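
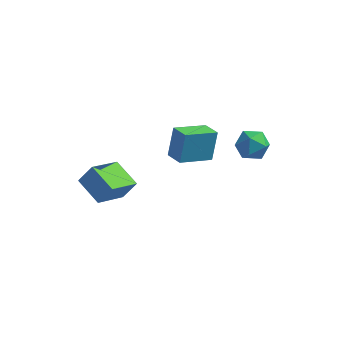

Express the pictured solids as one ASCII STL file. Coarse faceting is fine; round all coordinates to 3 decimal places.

solid 
facet normal -0.971 0.147 0.187
outer loop
vertex 3.155 2.019 1.774
vertex 3.147 1.306 2.294
vertex 3.333 2.099 2.635
endloop
endfacet
facet normal -0.640 0.766 0.061
outer loop
vertex 3.155 2.019 1.774
vertex 3.333 2.099 2.635
vertex 3.811 2.546 2.042
endloop
endfacet
facet normal -0.346 0.730 -0.589
outer loop
vertex 3.155 2.019 1.774
vertex 3.811 2.546 2.042
vertex 3.922 2.029 1.335
endloop
endfacet
facet normal -0.496 0.090 -0.864
outer loop
vertex 3.155 2.019 1.774
vertex 3.922 2.029 1.335
vertex 3.511 1.262 1.491
endloop
endfacet
facet normal -0.882 -0.271 -0.385
outer loop
vertex 3.155 2.019 1.774
vertex 3.511 1.262 1.491
vertex 3.147 1.306 2.294
endloop
endfacet
facet normal -0.114 0.835 0.538
outer loop
vertex 3.811 2.546 2.042
vertex 3.333 2.099 2.635
vertex 4.209 2.158 2.729
endloop
endfacet
facet normal -0.651 -0.166 0.741
outer loop
vertex 3.333 2.099 2.635
vertex 3.147 1.306 2.294
vertex 3.798 1.391 2.885
endloop
endfacet
facet normal -0.506 -0.843 -0.183
outer loop
vertex 3.147 1.306 2.294
vertex 3.511 1.262 1.491
vertex 3.909 0.874 2.178
endloop
endfacet
facet normal 0.120 -0.259 -0.958
outer loop
vertex 3.511 1.262 1.491
vertex 3.922 2.029 1.335
vertex 4.387 1.321 1.585
endloop
endfacet
facet normal 0.363 0.778 -0.512
outer loop
vertex 3.922 2.029 1.335
vertex 3.811 2.546 2.042
vertex 4.573 2.114 1.926
endloop
endfacet
facet normal 0.496 -0.090 0.864
outer loop
vertex 4.565 1.401 2.446
vertex 4.209 2.158 2.729
vertex 3.798 1.391 2.885
endloop
endfacet
facet normal 0.346 -0.730 0.589
outer loop
vertex 4.565 1.401 2.446
vertex 3.798 1.391 2.885
vertex 3.909 0.874 2.178
endloop
endfacet
facet normal 0.640 -0.766 -0.061
outer loop
vertex 4.565 1.401 2.446
vertex 3.909 0.874 2.178
vertex 4.387 1.321 1.585
endloop
endfacet
facet normal 0.971 -0.147 -0.187
outer loop
vertex 4.565 1.401 2.446
vertex 4.387 1.321 1.585
vertex 4.573 2.114 1.926
endloop
endfacet
facet normal 0.882 0.271 0.385
outer loop
vertex 4.565 1.401 2.446
vertex 4.573 2.114 1.926
vertex 4.209 2.158 2.729
endloop
endfacet
facet normal -0.120 0.259 0.958
outer loop
vertex 3.798 1.391 2.885
vertex 4.209 2.158 2.729
vertex 3.333 2.099 2.635
endloop
endfacet
facet normal -0.363 -0.778 0.512
outer loop
vertex 3.909 0.874 2.178
vertex 3.798 1.391 2.885
vertex 3.147 1.306 2.294
endloop
endfacet
facet normal 0.114 -0.835 -0.538
outer loop
vertex 4.387 1.321 1.585
vertex 3.909 0.874 2.178
vertex 3.511 1.262 1.491
endloop
endfacet
facet normal 0.651 0.166 -0.741
outer loop
vertex 4.573 2.114 1.926
vertex 4.387 1.321 1.585
vertex 3.922 2.029 1.335
endloop
endfacet
facet normal 0.506 0.843 0.183
outer loop
vertex 4.209 2.158 2.729
vertex 4.573 2.114 1.926
vertex 3.811 2.546 2.042
endloop
endfacet
facet normal -0.686 -0.651 0.324
outer loop
vertex 0.925 1.087 2.661
vertex 0.2 1.735 2.427
vertex 0.832 0.459 1.203
endloop
endfacet
facet normal 0.725 -0.648 0.233
outer loop
vertex 2.04 1.605 0.633
vertex 0.925 1.087 2.661
vertex 0.832 0.459 1.203
endloop
endfacet
facet normal -0.686 -0.651 0.324
outer loop
vertex 0.832 0.459 1.203
vertex 0.2 1.735 2.427
vertex 0.107 1.107 0.97
endloop
endfacet
facet normal -0.058 -0.395 -0.917
outer loop
vertex 0.107 1.107 0.97
vertex 2.04 1.605 0.633
vertex 0.832 0.459 1.203
endloop
endfacet
facet normal 0.057 0.395 0.917
outer loop
vertex 0.925 1.087 2.661
vertex 1.408 2.881 1.857
vertex 0.2 1.735 2.427
endloop
endfacet
facet normal 0.725 -0.648 0.233
outer loop
vertex 2.133 2.233 2.09
vertex 0.925 1.087 2.661
vertex 2.04 1.605 0.633
endloop
endfacet
facet normal 0.059 0.395 0.917
outer loop
vertex 2.133 2.233 2.09
vertex 1.408 2.881 1.857
vertex 0.925 1.087 2.661
endloop
endfacet
facet normal -0.725 0.648 -0.233
outer loop
vertex 0.2 1.735 2.427
vertex 1.408 2.881 1.857
vertex 0.107 1.107 0.97
endloop
endfacet
facet normal -0.058 -0.396 -0.917
outer loop
vertex 1.315 2.253 0.399
vertex 2.04 1.605 0.633
vertex 0.107 1.107 0.97
endloop
endfacet
facet normal -0.725 0.648 -0.233
outer loop
vertex 0.107 1.107 0.97
vertex 1.408 2.881 1.857
vertex 1.315 2.253 0.399
endloop
endfacet
facet normal 0.686 0.651 -0.324
outer loop
vertex 1.315 2.253 0.399
vertex 2.133 2.233 2.09
vertex 2.04 1.605 0.633
endloop
endfacet
facet normal 0.686 0.651 -0.324
outer loop
vertex 1.408 2.881 1.857
vertex 2.133 2.233 2.09
vertex 1.315 2.253 0.399
endloop
endfacet
facet normal -0.527 -0.238 -0.816
outer loop
vertex -2.567 -3.682 3.044
vertex -1.901 -2.242 2.194
vertex -1.443 -4.492 2.554
endloop
endfacet
facet normal -0.370 -0.800 0.472
outer loop
vertex -0.879 -4.238 3.426
vertex -2.567 -3.682 3.044
vertex -1.443 -4.492 2.554
endloop
endfacet
facet normal -0.528 -0.238 -0.815
outer loop
vertex -1.443 -4.492 2.554
vertex -1.901 -2.242 2.194
vertex -0.777 -3.052 1.703
endloop
endfacet
facet normal 0.765 -0.551 -0.334
outer loop
vertex -0.777 -3.052 1.703
vertex -0.879 -4.238 3.426
vertex -1.443 -4.492 2.554
endloop
endfacet
facet normal -0.765 0.551 0.334
outer loop
vertex -2.567 -3.682 3.044
vertex -1.337 -1.988 3.066
vertex -1.901 -2.242 2.194
endloop
endfacet
facet normal -0.370 -0.800 0.472
outer loop
vertex -2.003 -3.428 3.917
vertex -2.567 -3.682 3.044
vertex -0.879 -4.238 3.426
endloop
endfacet
facet normal -0.765 0.551 0.334
outer loop
vertex -2.003 -3.428 3.917
vertex -1.337 -1.988 3.066
vertex -2.567 -3.682 3.044
endloop
endfacet
facet normal 0.370 0.800 -0.472
outer loop
vertex -1.901 -2.242 2.194
vertex -1.337 -1.988 3.066
vertex -0.777 -3.052 1.703
endloop
endfacet
facet normal 0.765 -0.551 -0.334
outer loop
vertex -0.213 -2.798 2.576
vertex -0.879 -4.238 3.426
vertex -0.777 -3.052 1.703
endloop
endfacet
facet normal 0.371 0.800 -0.472
outer loop
vertex -0.777 -3.052 1.703
vertex -1.337 -1.988 3.066
vertex -0.213 -2.798 2.576
endloop
endfacet
facet normal 0.527 0.238 0.816
outer loop
vertex -0.213 -2.798 2.576
vertex -2.003 -3.428 3.917
vertex -0.879 -4.238 3.426
endloop
endfacet
facet normal 0.527 0.238 0.816
outer loop
vertex -1.337 -1.988 3.066
vertex -2.003 -3.428 3.917
vertex -0.213 -2.798 2.576
endloop
endfacet

endsolid


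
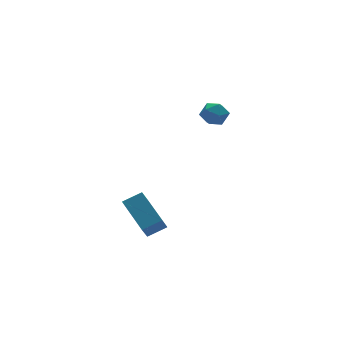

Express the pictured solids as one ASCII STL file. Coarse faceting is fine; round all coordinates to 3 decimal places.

solid 
facet normal -0.447 -0.418 0.791
outer loop
vertex -2.101 0.821 -2.559
vertex -3.101 0.997 -3.031
vertex -1.99 -1.094 -3.507
endloop
endfacet
facet normal 0.893 -0.157 0.421
outer loop
vertex -1.459 -0.597 -4.449
vertex -2.101 0.821 -2.559
vertex -1.99 -1.094 -3.507
endloop
endfacet
facet normal -0.447 -0.417 0.791
outer loop
vertex -1.99 -1.094 -3.507
vertex -3.101 0.997 -3.031
vertex -2.991 -0.918 -3.979
endloop
endfacet
facet normal 0.052 -0.895 -0.443
outer loop
vertex -2.991 -0.918 -3.979
vertex -1.459 -0.597 -4.449
vertex -1.99 -1.094 -3.507
endloop
endfacet
facet normal -0.052 0.895 0.443
outer loop
vertex -2.101 0.821 -2.559
vertex -2.57 1.494 -3.973
vertex -3.101 0.997 -3.031
endloop
endfacet
facet normal 0.893 -0.157 0.421
outer loop
vertex -1.569 1.318 -3.501
vertex -2.101 0.821 -2.559
vertex -1.459 -0.597 -4.449
endloop
endfacet
facet normal -0.052 0.895 0.443
outer loop
vertex -1.569 1.318 -3.501
vertex -2.57 1.494 -3.973
vertex -2.101 0.821 -2.559
endloop
endfacet
facet normal -0.893 0.157 -0.421
outer loop
vertex -3.101 0.997 -3.031
vertex -2.57 1.494 -3.973
vertex -2.991 -0.918 -3.979
endloop
endfacet
facet normal 0.052 -0.895 -0.443
outer loop
vertex -2.459 -0.421 -4.921
vertex -1.459 -0.597 -4.449
vertex -2.991 -0.918 -3.979
endloop
endfacet
facet normal -0.893 0.157 -0.422
outer loop
vertex -2.991 -0.918 -3.979
vertex -2.57 1.494 -3.973
vertex -2.459 -0.421 -4.921
endloop
endfacet
facet normal 0.447 0.417 -0.791
outer loop
vertex -2.459 -0.421 -4.921
vertex -1.569 1.318 -3.501
vertex -1.459 -0.597 -4.449
endloop
endfacet
facet normal 0.447 0.418 -0.791
outer loop
vertex -2.57 1.494 -3.973
vertex -1.569 1.318 -3.501
vertex -2.459 -0.421 -4.921
endloop
endfacet
facet normal 0.344 0.900 0.267
outer loop
vertex 1.498 0.597 2.265
vertex 1.284 0.457 3.012
vertex 2.005 0.255 2.763
endloop
endfacet
facet normal 0.713 0.640 -0.286
outer loop
vertex 1.498 0.597 2.265
vertex 2.005 0.255 2.763
vertex 1.942 -0.006 2.021
endloop
endfacet
facet normal 0.252 0.517 -0.818
outer loop
vertex 1.498 0.597 2.265
vertex 1.942 -0.006 2.021
vertex 1.183 0.034 1.812
endloop
endfacet
facet normal -0.399 0.700 -0.592
outer loop
vertex 1.498 0.597 2.265
vertex 1.183 0.034 1.812
vertex 0.776 0.32 2.424
endloop
endfacet
facet normal -0.342 0.936 0.077
outer loop
vertex 1.498 0.597 2.265
vertex 0.776 0.32 2.424
vertex 1.284 0.457 3.012
endloop
endfacet
facet normal 0.996 0.016 -0.090
outer loop
vertex 1.942 -0.006 2.021
vertex 2.005 0.255 2.763
vertex 2.004 -0.52 2.616
endloop
endfacet
facet normal 0.400 0.434 0.807
outer loop
vertex 2.005 0.255 2.763
vertex 1.284 0.457 3.012
vertex 1.597 -0.234 3.228
endloop
endfacet
facet normal -0.712 0.493 0.500
outer loop
vertex 1.284 0.457 3.012
vertex 0.776 0.32 2.424
vertex 0.838 -0.194 3.019
endloop
endfacet
facet normal -0.802 0.112 -0.586
outer loop
vertex 0.776 0.32 2.424
vertex 1.183 0.034 1.812
vertex 0.775 -0.455 2.277
endloop
endfacet
facet normal 0.252 -0.183 -0.950
outer loop
vertex 1.183 0.034 1.812
vertex 1.942 -0.006 2.021
vertex 1.496 -0.657 2.028
endloop
endfacet
facet normal 0.399 -0.700 0.592
outer loop
vertex 1.282 -0.797 2.775
vertex 2.004 -0.52 2.616
vertex 1.597 -0.234 3.228
endloop
endfacet
facet normal -0.252 -0.517 0.818
outer loop
vertex 1.282 -0.797 2.775
vertex 1.597 -0.234 3.228
vertex 0.838 -0.194 3.019
endloop
endfacet
facet normal -0.713 -0.640 0.286
outer loop
vertex 1.282 -0.797 2.775
vertex 0.838 -0.194 3.019
vertex 0.775 -0.455 2.277
endloop
endfacet
facet normal -0.344 -0.900 -0.267
outer loop
vertex 1.282 -0.797 2.775
vertex 0.775 -0.455 2.277
vertex 1.496 -0.657 2.028
endloop
endfacet
facet normal 0.342 -0.936 -0.077
outer loop
vertex 1.282 -0.797 2.775
vertex 1.496 -0.657 2.028
vertex 2.004 -0.52 2.616
endloop
endfacet
facet normal 0.802 -0.112 0.586
outer loop
vertex 1.597 -0.234 3.228
vertex 2.004 -0.52 2.616
vertex 2.005 0.255 2.763
endloop
endfacet
facet normal -0.252 0.183 0.950
outer loop
vertex 0.838 -0.194 3.019
vertex 1.597 -0.234 3.228
vertex 1.284 0.457 3.012
endloop
endfacet
facet normal -0.996 -0.016 0.090
outer loop
vertex 0.775 -0.455 2.277
vertex 0.838 -0.194 3.019
vertex 0.776 0.32 2.424
endloop
endfacet
facet normal -0.400 -0.434 -0.807
outer loop
vertex 1.496 -0.657 2.028
vertex 0.775 -0.455 2.277
vertex 1.183 0.034 1.812
endloop
endfacet
facet normal 0.712 -0.493 -0.500
outer loop
vertex 2.004 -0.52 2.616
vertex 1.496 -0.657 2.028
vertex 1.942 -0.006 2.021
endloop
endfacet

endsolid


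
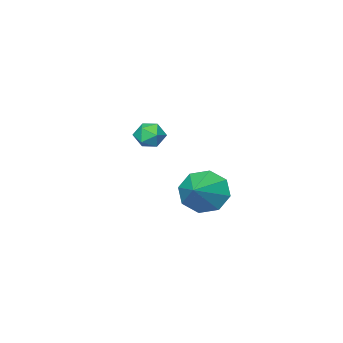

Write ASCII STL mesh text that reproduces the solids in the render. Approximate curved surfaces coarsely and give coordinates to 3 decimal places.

solid 
facet normal -0.968 0.127 -0.218
outer loop
vertex -0.552 -0.694 2.212
vertex -0.709 -0.859 2.812
vertex -0.596 -0.244 2.668
endloop
endfacet
facet normal -0.559 0.563 -0.609
outer loop
vertex -0.552 -0.694 2.212
vertex -0.596 -0.244 2.668
vertex -0.115 -0.225 2.244
endloop
endfacet
facet normal -0.101 0.161 -0.982
outer loop
vertex -0.552 -0.694 2.212
vertex -0.115 -0.225 2.244
vertex 0.069 -0.828 2.126
endloop
endfacet
facet normal -0.227 -0.524 -0.821
outer loop
vertex -0.552 -0.694 2.212
vertex 0.069 -0.828 2.126
vertex -0.297 -1.22 2.477
endloop
endfacet
facet normal -0.762 -0.545 -0.349
outer loop
vertex -0.552 -0.694 2.212
vertex -0.297 -1.22 2.477
vertex -0.709 -0.859 2.812
endloop
endfacet
facet normal -0.182 0.970 -0.163
outer loop
vertex -0.115 -0.225 2.244
vertex -0.596 -0.244 2.668
vertex -0.003 -0.1 2.863
endloop
endfacet
facet normal -0.842 0.265 0.470
outer loop
vertex -0.596 -0.244 2.668
vertex -0.709 -0.859 2.812
vertex -0.369 -0.492 3.214
endloop
endfacet
facet normal -0.510 -0.821 0.258
outer loop
vertex -0.709 -0.859 2.812
vertex -0.297 -1.22 2.477
vertex -0.185 -1.095 3.096
endloop
endfacet
facet normal 0.357 -0.786 -0.505
outer loop
vertex -0.297 -1.22 2.477
vertex 0.069 -0.828 2.126
vertex 0.296 -1.076 2.672
endloop
endfacet
facet normal 0.559 0.320 -0.765
outer loop
vertex 0.069 -0.828 2.126
vertex -0.115 -0.225 2.244
vertex 0.409 -0.461 2.528
endloop
endfacet
facet normal 0.227 0.524 0.821
outer loop
vertex 0.252 -0.626 3.128
vertex -0.003 -0.1 2.863
vertex -0.369 -0.492 3.214
endloop
endfacet
facet normal 0.101 -0.161 0.982
outer loop
vertex 0.252 -0.626 3.128
vertex -0.369 -0.492 3.214
vertex -0.185 -1.095 3.096
endloop
endfacet
facet normal 0.559 -0.563 0.609
outer loop
vertex 0.252 -0.626 3.128
vertex -0.185 -1.095 3.096
vertex 0.296 -1.076 2.672
endloop
endfacet
facet normal 0.968 -0.127 0.218
outer loop
vertex 0.252 -0.626 3.128
vertex 0.296 -1.076 2.672
vertex 0.409 -0.461 2.528
endloop
endfacet
facet normal 0.762 0.545 0.349
outer loop
vertex 0.252 -0.626 3.128
vertex 0.409 -0.461 2.528
vertex -0.003 -0.1 2.863
endloop
endfacet
facet normal -0.357 0.786 0.505
outer loop
vertex -0.369 -0.492 3.214
vertex -0.003 -0.1 2.863
vertex -0.596 -0.244 2.668
endloop
endfacet
facet normal -0.559 -0.320 0.765
outer loop
vertex -0.185 -1.095 3.096
vertex -0.369 -0.492 3.214
vertex -0.709 -0.859 2.812
endloop
endfacet
facet normal 0.182 -0.970 0.163
outer loop
vertex 0.296 -1.076 2.672
vertex -0.185 -1.095 3.096
vertex -0.297 -1.22 2.477
endloop
endfacet
facet normal 0.842 -0.265 -0.470
outer loop
vertex 0.409 -0.461 2.528
vertex 0.296 -1.076 2.672
vertex 0.069 -0.828 2.126
endloop
endfacet
facet normal 0.510 0.821 -0.258
outer loop
vertex -0.003 -0.1 2.863
vertex 0.409 -0.461 2.528
vertex -0.115 -0.225 2.244
endloop
endfacet
facet normal -0.766 -0.470 -0.438
outer loop
vertex -3.712 -2.998 -2.666
vertex -4.39 -2.471 -2.045
vertex -3.954 -2.297 -2.995
endloop
endfacet
facet normal 0.884 0.089 -0.460
outer loop
vertex -3.712 -2.998 -2.666
vertex -3.954 -2.297 -2.995
vertex -3.15 -1.709 -1.335
endloop
endfacet
facet normal -0.766 -0.470 -0.438
outer loop
vertex -3.954 -2.297 -2.995
vertex -4.39 -2.471 -2.045
vertex -4.452 -1.698 -2.767
endloop
endfacet
facet normal 0.560 0.657 -0.504
outer loop
vertex -3.954 -2.297 -2.995
vertex -4.452 -1.698 -2.767
vertex -3.15 -1.709 -1.335
endloop
endfacet
facet normal -0.766 -0.471 -0.438
outer loop
vertex -4.452 -1.698 -2.767
vertex -4.39 -2.471 -2.045
vertex -4.914 -1.552 -2.117
endloop
endfacet
facet normal 0.141 0.983 -0.121
outer loop
vertex -4.452 -1.698 -2.767
vertex -4.914 -1.552 -2.117
vertex -3.15 -1.709 -1.335
endloop
endfacet
facet normal -0.766 -0.471 -0.438
outer loop
vertex -4.914 -1.552 -2.117
vertex -4.39 -2.471 -2.045
vertex -5.069 -1.945 -1.424
endloop
endfacet
facet normal -0.129 0.875 0.467
outer loop
vertex -4.914 -1.552 -2.117
vertex -5.069 -1.945 -1.424
vertex -3.15 -1.709 -1.335
endloop
endfacet
facet normal -0.766 -0.471 -0.438
outer loop
vertex -5.069 -1.945 -1.424
vertex -4.39 -2.471 -2.045
vertex -4.827 -2.645 -1.094
endloop
endfacet
facet normal -0.091 0.399 0.913
outer loop
vertex -5.069 -1.945 -1.424
vertex -4.827 -2.645 -1.094
vertex -3.15 -1.709 -1.335
endloop
endfacet
facet normal -0.766 -0.470 -0.438
outer loop
vertex -4.827 -2.645 -1.094
vertex -4.39 -2.471 -2.045
vertex -4.329 -3.244 -1.322
endloop
endfacet
facet normal 0.233 -0.171 0.957
outer loop
vertex -4.827 -2.645 -1.094
vertex -4.329 -3.244 -1.322
vertex -3.15 -1.709 -1.335
endloop
endfacet
facet normal -0.766 -0.470 -0.438
outer loop
vertex -4.329 -3.244 -1.322
vertex -4.39 -2.471 -2.045
vertex -3.867 -3.39 -1.973
endloop
endfacet
facet normal 0.652 -0.496 0.574
outer loop
vertex -4.329 -3.244 -1.322
vertex -3.867 -3.39 -1.973
vertex -3.15 -1.709 -1.335
endloop
endfacet
facet normal -0.766 -0.470 -0.437
outer loop
vertex -3.867 -3.39 -1.973
vertex -4.39 -2.471 -2.045
vertex -3.712 -2.998 -2.666
endloop
endfacet
facet normal 0.922 -0.388 -0.013
outer loop
vertex -3.867 -3.39 -1.973
vertex -3.712 -2.998 -2.666
vertex -3.15 -1.709 -1.335
endloop
endfacet

endsolid


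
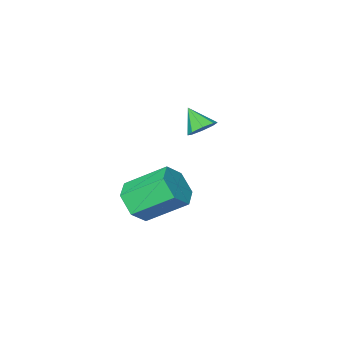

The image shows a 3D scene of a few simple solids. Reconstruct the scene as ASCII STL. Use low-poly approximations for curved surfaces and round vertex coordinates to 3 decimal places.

solid 
facet normal -0.128 0.696 -0.707
outer loop
vertex -2.386 -3.057 3.177
vertex -3.041 -3.282 3.074
vertex -2.741 -2.805 3.489
endloop
endfacet
facet normal 0.715 0.166 0.679
outer loop
vertex -2.386 -3.057 3.177
vertex -2.741 -2.805 3.489
vertex -2.879 -4.158 3.966
endloop
endfacet
facet normal -0.126 0.695 -0.708
outer loop
vertex -2.741 -2.805 3.489
vertex -3.041 -3.282 3.074
vertex -3.272 -2.832 3.557
endloop
endfacet
facet normal 0.104 0.321 0.941
outer loop
vertex -2.741 -2.805 3.489
vertex -3.272 -2.832 3.557
vertex -2.879 -4.158 3.966
endloop
endfacet
facet normal -0.129 0.694 -0.708
outer loop
vertex -3.272 -2.832 3.557
vertex -3.041 -3.282 3.074
vertex -3.667 -3.124 3.343
endloop
endfacet
facet normal -0.531 0.102 0.841
outer loop
vertex -3.272 -2.832 3.557
vertex -3.667 -3.124 3.343
vertex -2.879 -4.158 3.966
endloop
endfacet
facet normal -0.129 0.695 -0.708
outer loop
vertex -3.667 -3.124 3.343
vertex -3.041 -3.282 3.074
vertex -3.695 -3.508 2.971
endloop
endfacet
facet normal -0.823 -0.364 0.437
outer loop
vertex -3.667 -3.124 3.343
vertex -3.695 -3.508 2.971
vertex -2.879 -4.158 3.966
endloop
endfacet
facet normal -0.129 0.695 -0.708
outer loop
vertex -3.695 -3.508 2.971
vertex -3.041 -3.282 3.074
vertex -3.34 -3.76 2.659
endloop
endfacet
facet normal -0.598 -0.801 -0.033
outer loop
vertex -3.695 -3.508 2.971
vertex -3.34 -3.76 2.659
vertex -2.879 -4.158 3.966
endloop
endfacet
facet normal -0.126 0.694 -0.709
outer loop
vertex -3.34 -3.76 2.659
vertex -3.041 -3.282 3.074
vertex -2.809 -3.733 2.591
endloop
endfacet
facet normal 0.011 -0.956 -0.295
outer loop
vertex -3.34 -3.76 2.659
vertex -2.809 -3.733 2.591
vertex -2.879 -4.158 3.966
endloop
endfacet
facet normal -0.128 0.693 -0.709
outer loop
vertex -2.809 -3.733 2.591
vertex -3.041 -3.282 3.074
vertex -2.414 -3.441 2.805
endloop
endfacet
facet normal 0.649 -0.736 -0.194
outer loop
vertex -2.809 -3.733 2.591
vertex -2.414 -3.441 2.805
vertex -2.879 -4.158 3.966
endloop
endfacet
facet normal -0.127 0.695 -0.708
outer loop
vertex -2.414 -3.441 2.805
vertex -3.041 -3.282 3.074
vertex -2.386 -3.057 3.177
endloop
endfacet
facet normal 0.940 -0.271 0.209
outer loop
vertex -2.414 -3.441 2.805
vertex -2.386 -3.057 3.177
vertex -2.879 -4.158 3.966
endloop
endfacet
facet normal 0.608 -0.560 -0.563
outer loop
vertex 2.823 0.835 2.084
vertex 2.194 0.074 2.162
vertex 2.1 0.72 1.417
endloop
endfacet
facet normal 0.312 0.820 -0.480
outer loop
vertex 2.823 0.835 2.084
vertex 2.1 0.72 1.417
vertex 1.595 1.967 3.22
endloop
endfacet
facet normal 0.312 0.820 -0.480
outer loop
vertex 1.595 1.967 3.22
vertex 2.1 0.72 1.417
vertex 0.872 1.852 2.554
endloop
endfacet
facet normal -0.608 0.560 0.563
outer loop
vertex 1.595 1.967 3.22
vertex 0.872 1.852 2.554
vertex 0.966 1.206 3.298
endloop
endfacet
facet normal 0.608 -0.560 -0.563
outer loop
vertex 2.1 0.72 1.417
vertex 2.194 0.074 2.162
vertex 1.471 -0.041 1.495
endloop
endfacet
facet normal -0.477 0.310 -0.823
outer loop
vertex 2.1 0.72 1.417
vertex 1.471 -0.041 1.495
vertex 0.872 1.852 2.554
endloop
endfacet
facet normal -0.477 0.310 -0.823
outer loop
vertex 0.872 1.852 2.554
vertex 1.471 -0.041 1.495
vertex 0.243 1.091 2.632
endloop
endfacet
facet normal -0.608 0.560 0.563
outer loop
vertex 0.872 1.852 2.554
vertex 0.243 1.091 2.632
vertex 0.966 1.206 3.298
endloop
endfacet
facet normal 0.608 -0.560 -0.563
outer loop
vertex 1.471 -0.041 1.495
vertex 2.194 0.074 2.162
vertex 1.565 -0.687 2.24
endloop
endfacet
facet normal -0.788 -0.511 -0.343
outer loop
vertex 1.471 -0.041 1.495
vertex 1.565 -0.687 2.24
vertex 0.243 1.091 2.632
endloop
endfacet
facet normal -0.788 -0.510 -0.344
outer loop
vertex 0.243 1.091 2.632
vertex 1.565 -0.687 2.24
vertex 0.337 0.445 3.376
endloop
endfacet
facet normal -0.608 0.560 0.563
outer loop
vertex 0.243 1.091 2.632
vertex 0.337 0.445 3.376
vertex 0.966 1.206 3.298
endloop
endfacet
facet normal 0.608 -0.560 -0.563
outer loop
vertex 1.565 -0.687 2.24
vertex 2.194 0.074 2.162
vertex 2.288 -0.572 2.906
endloop
endfacet
facet normal -0.312 -0.820 0.480
outer loop
vertex 1.565 -0.687 2.24
vertex 2.288 -0.572 2.906
vertex 0.337 0.445 3.376
endloop
endfacet
facet normal -0.312 -0.820 0.480
outer loop
vertex 0.337 0.445 3.376
vertex 2.288 -0.572 2.906
vertex 1.06 0.56 4.043
endloop
endfacet
facet normal -0.608 0.560 0.563
outer loop
vertex 0.337 0.445 3.376
vertex 1.06 0.56 4.043
vertex 0.966 1.206 3.298
endloop
endfacet
facet normal 0.608 -0.560 -0.563
outer loop
vertex 2.288 -0.572 2.906
vertex 2.194 0.074 2.162
vertex 2.917 0.189 2.828
endloop
endfacet
facet normal 0.477 -0.310 0.823
outer loop
vertex 2.288 -0.572 2.906
vertex 2.917 0.189 2.828
vertex 1.06 0.56 4.043
endloop
endfacet
facet normal 0.477 -0.310 0.823
outer loop
vertex 1.06 0.56 4.043
vertex 2.917 0.189 2.828
vertex 1.689 1.321 3.965
endloop
endfacet
facet normal -0.608 0.560 0.563
outer loop
vertex 1.06 0.56 4.043
vertex 1.689 1.321 3.965
vertex 0.966 1.206 3.298
endloop
endfacet
facet normal 0.608 -0.560 -0.563
outer loop
vertex 2.917 0.189 2.828
vertex 2.194 0.074 2.162
vertex 2.823 0.835 2.084
endloop
endfacet
facet normal 0.788 0.510 0.343
outer loop
vertex 2.917 0.189 2.828
vertex 2.823 0.835 2.084
vertex 1.689 1.321 3.965
endloop
endfacet
facet normal 0.788 0.511 0.343
outer loop
vertex 1.689 1.321 3.965
vertex 2.823 0.835 2.084
vertex 1.595 1.967 3.22
endloop
endfacet
facet normal -0.608 0.560 0.563
outer loop
vertex 1.689 1.321 3.965
vertex 1.595 1.967 3.22
vertex 0.966 1.206 3.298
endloop
endfacet

endsolid


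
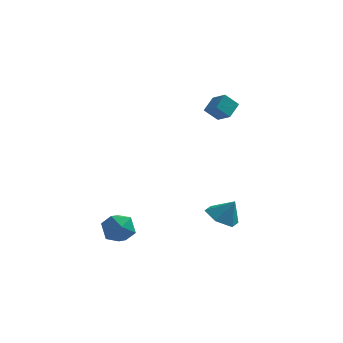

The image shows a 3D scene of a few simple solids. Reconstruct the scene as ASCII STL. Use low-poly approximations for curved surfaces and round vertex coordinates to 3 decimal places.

solid 
facet normal -0.651 0.594 -0.473
outer loop
vertex 1.884 2.152 3.698
vertex 2.253 3.042 4.308
vertex 2.619 2.362 2.949
endloop
endfacet
facet normal -0.324 -0.780 -0.536
outer loop
vertex 3.367 1.678 3.492
vertex 1.884 2.152 3.698
vertex 2.619 2.362 2.949
endloop
endfacet
facet normal -0.651 0.594 -0.473
outer loop
vertex 2.619 2.362 2.949
vertex 2.253 3.042 4.308
vertex 2.988 3.251 3.559
endloop
endfacet
facet normal 0.687 0.195 -0.700
outer loop
vertex 2.988 3.251 3.559
vertex 3.367 1.678 3.492
vertex 2.619 2.362 2.949
endloop
endfacet
facet normal -0.687 -0.195 0.700
outer loop
vertex 1.884 2.152 3.698
vertex 3.001 2.358 4.851
vertex 2.253 3.042 4.308
endloop
endfacet
facet normal -0.324 -0.780 -0.535
outer loop
vertex 2.632 1.469 4.241
vertex 1.884 2.152 3.698
vertex 3.367 1.678 3.492
endloop
endfacet
facet normal -0.687 -0.195 0.700
outer loop
vertex 2.632 1.469 4.241
vertex 3.001 2.358 4.851
vertex 1.884 2.152 3.698
endloop
endfacet
facet normal 0.324 0.780 0.536
outer loop
vertex 2.253 3.042 4.308
vertex 3.001 2.358 4.851
vertex 2.988 3.251 3.559
endloop
endfacet
facet normal 0.687 0.195 -0.700
outer loop
vertex 3.736 2.568 4.102
vertex 3.367 1.678 3.492
vertex 2.988 3.251 3.559
endloop
endfacet
facet normal 0.323 0.780 0.536
outer loop
vertex 2.988 3.251 3.559
vertex 3.001 2.358 4.851
vertex 3.736 2.568 4.102
endloop
endfacet
facet normal 0.651 -0.594 0.473
outer loop
vertex 3.736 2.568 4.102
vertex 2.632 1.469 4.241
vertex 3.367 1.678 3.492
endloop
endfacet
facet normal 0.651 -0.594 0.472
outer loop
vertex 3.001 2.358 4.851
vertex 2.632 1.469 4.241
vertex 3.736 2.568 4.102
endloop
endfacet
facet normal 0.043 0.371 0.928
outer loop
vertex -2.085 -2.024 -2.611
vertex -2.269 -2.992 -2.215
vertex -1.272 -2.671 -2.39
endloop
endfacet
facet normal 0.460 0.744 0.485
outer loop
vertex -2.085 -2.024 -2.611
vertex -1.272 -2.671 -2.39
vertex -1.265 -2.094 -3.282
endloop
endfacet
facet normal 0.051 0.998 -0.042
outer loop
vertex -2.085 -2.024 -2.611
vertex -1.265 -2.094 -3.282
vertex -2.257 -2.059 -3.659
endloop
endfacet
facet normal -0.619 0.782 0.075
outer loop
vertex -2.085 -2.024 -2.611
vertex -2.257 -2.059 -3.659
vertex -2.878 -2.614 -2.999
endloop
endfacet
facet normal -0.624 0.395 0.675
outer loop
vertex -2.085 -2.024 -2.611
vertex -2.878 -2.614 -2.999
vertex -2.269 -2.992 -2.215
endloop
endfacet
facet normal 0.935 0.295 0.198
outer loop
vertex -1.265 -2.094 -3.282
vertex -1.272 -2.671 -2.39
vertex -0.942 -3.106 -3.301
endloop
endfacet
facet normal 0.260 -0.308 0.915
outer loop
vertex -1.272 -2.671 -2.39
vertex -2.269 -2.992 -2.215
vertex -1.563 -3.661 -2.641
endloop
endfacet
facet normal -0.819 -0.271 0.506
outer loop
vertex -2.269 -2.992 -2.215
vertex -2.878 -2.614 -2.999
vertex -2.555 -3.626 -3.018
endloop
endfacet
facet normal -0.811 0.356 -0.464
outer loop
vertex -2.878 -2.614 -2.999
vertex -2.257 -2.059 -3.659
vertex -2.548 -3.049 -3.91
endloop
endfacet
facet normal 0.273 0.705 -0.654
outer loop
vertex -2.257 -2.059 -3.659
vertex -1.265 -2.094 -3.282
vertex -1.551 -2.728 -4.085
endloop
endfacet
facet normal 0.619 -0.782 -0.075
outer loop
vertex -1.735 -3.696 -3.689
vertex -0.942 -3.106 -3.301
vertex -1.563 -3.661 -2.641
endloop
endfacet
facet normal -0.051 -0.998 0.042
outer loop
vertex -1.735 -3.696 -3.689
vertex -1.563 -3.661 -2.641
vertex -2.555 -3.626 -3.018
endloop
endfacet
facet normal -0.460 -0.744 -0.485
outer loop
vertex -1.735 -3.696 -3.689
vertex -2.555 -3.626 -3.018
vertex -2.548 -3.049 -3.91
endloop
endfacet
facet normal -0.043 -0.371 -0.928
outer loop
vertex -1.735 -3.696 -3.689
vertex -2.548 -3.049 -3.91
vertex -1.551 -2.728 -4.085
endloop
endfacet
facet normal 0.624 -0.395 -0.675
outer loop
vertex -1.735 -3.696 -3.689
vertex -1.551 -2.728 -4.085
vertex -0.942 -3.106 -3.301
endloop
endfacet
facet normal 0.811 -0.356 0.464
outer loop
vertex -1.563 -3.661 -2.641
vertex -0.942 -3.106 -3.301
vertex -1.272 -2.671 -2.39
endloop
endfacet
facet normal -0.273 -0.705 0.654
outer loop
vertex -2.555 -3.626 -3.018
vertex -1.563 -3.661 -2.641
vertex -2.269 -2.992 -2.215
endloop
endfacet
facet normal -0.935 -0.295 -0.198
outer loop
vertex -2.548 -3.049 -3.91
vertex -2.555 -3.626 -3.018
vertex -2.878 -2.614 -2.999
endloop
endfacet
facet normal -0.260 0.308 -0.915
outer loop
vertex -1.551 -2.728 -4.085
vertex -2.548 -3.049 -3.91
vertex -2.257 -2.059 -3.659
endloop
endfacet
facet normal 0.819 0.271 -0.506
outer loop
vertex -0.942 -3.106 -3.301
vertex -1.551 -2.728 -4.085
vertex -1.265 -2.094 -3.282
endloop
endfacet
facet normal -0.516 -0.036 -0.856
outer loop
vertex 4.363 -2.3 -2.507
vertex 3.514 -2.594 -1.983
vertex 3.705 -1.584 -2.141
endloop
endfacet
facet normal 0.767 0.621 0.164
outer loop
vertex 4.363 -2.3 -2.507
vertex 3.705 -1.584 -2.141
vertex 4.206 -2.546 -0.837
endloop
endfacet
facet normal -0.516 -0.036 -0.856
outer loop
vertex 3.705 -1.584 -2.141
vertex 3.514 -2.594 -1.983
vertex 2.856 -1.878 -1.617
endloop
endfacet
facet normal 0.072 0.816 0.574
outer loop
vertex 3.705 -1.584 -2.141
vertex 2.856 -1.878 -1.617
vertex 4.206 -2.546 -0.837
endloop
endfacet
facet normal -0.515 -0.036 -0.856
outer loop
vertex 2.856 -1.878 -1.617
vertex 3.514 -2.594 -1.983
vertex 2.665 -2.888 -1.46
endloop
endfacet
facet normal -0.407 0.215 0.888
outer loop
vertex 2.856 -1.878 -1.617
vertex 2.665 -2.888 -1.46
vertex 4.206 -2.546 -0.837
endloop
endfacet
facet normal -0.515 -0.036 -0.856
outer loop
vertex 2.665 -2.888 -1.46
vertex 3.514 -2.594 -1.983
vertex 3.324 -3.604 -1.826
endloop
endfacet
facet normal -0.191 -0.581 0.791
outer loop
vertex 2.665 -2.888 -1.46
vertex 3.324 -3.604 -1.826
vertex 4.206 -2.546 -0.837
endloop
endfacet
facet normal -0.516 -0.036 -0.856
outer loop
vertex 3.324 -3.604 -1.826
vertex 3.514 -2.594 -1.983
vertex 4.173 -3.311 -2.35
endloop
endfacet
facet normal 0.503 -0.776 0.381
outer loop
vertex 3.324 -3.604 -1.826
vertex 4.173 -3.311 -2.35
vertex 4.206 -2.546 -0.837
endloop
endfacet
facet normal -0.516 -0.036 -0.856
outer loop
vertex 4.173 -3.311 -2.35
vertex 3.514 -2.594 -1.983
vertex 4.363 -2.3 -2.507
endloop
endfacet
facet normal 0.982 -0.174 0.067
outer loop
vertex 4.173 -3.311 -2.35
vertex 4.363 -2.3 -2.507
vertex 4.206 -2.546 -0.837
endloop
endfacet

endsolid


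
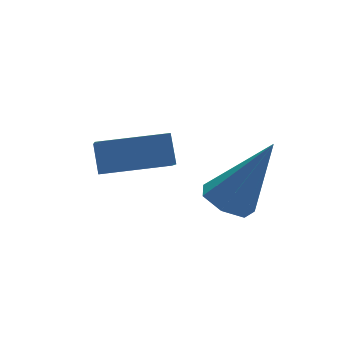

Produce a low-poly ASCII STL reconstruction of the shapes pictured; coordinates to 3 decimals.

solid 
facet normal -0.472 0.140 -0.871
outer loop
vertex 0.14 -1.222 -3.287
vertex -0.438 -1.514 -3.021
vertex -0.247 -0.841 -3.016
endloop
endfacet
facet normal 0.720 0.691 0.057
outer loop
vertex 0.14 -1.222 -3.287
vertex -0.247 -0.841 -3.016
vertex 0.538 -1.806 -1.219
endloop
endfacet
facet normal -0.471 0.140 -0.871
outer loop
vertex -0.247 -0.841 -3.016
vertex -0.438 -1.514 -3.021
vertex -0.778 -0.967 -2.749
endloop
endfacet
facet normal 0.024 0.885 0.465
outer loop
vertex -0.247 -0.841 -3.016
vertex -0.778 -0.967 -2.749
vertex 0.538 -1.806 -1.219
endloop
endfacet
facet normal -0.471 0.140 -0.871
outer loop
vertex -0.778 -0.967 -2.749
vertex -0.438 -1.514 -3.021
vertex -1.053 -1.505 -2.687
endloop
endfacet
facet normal -0.587 0.382 0.714
outer loop
vertex -0.778 -0.967 -2.749
vertex -1.053 -1.505 -2.687
vertex 0.538 -1.806 -1.219
endloop
endfacet
facet normal -0.471 0.140 -0.871
outer loop
vertex -1.053 -1.505 -2.687
vertex -0.438 -1.514 -3.021
vertex -0.864 -2.05 -2.877
endloop
endfacet
facet normal -0.652 -0.441 0.616
outer loop
vertex -1.053 -1.505 -2.687
vertex -0.864 -2.05 -2.877
vertex 0.538 -1.806 -1.219
endloop
endfacet
facet normal -0.472 0.141 -0.870
outer loop
vertex -0.864 -2.05 -2.877
vertex -0.438 -1.514 -3.021
vertex -0.355 -2.192 -3.176
endloop
endfacet
facet normal -0.124 -0.961 0.246
outer loop
vertex -0.864 -2.05 -2.877
vertex -0.355 -2.192 -3.176
vertex 0.538 -1.806 -1.219
endloop
endfacet
facet normal -0.470 0.142 -0.871
outer loop
vertex -0.355 -2.192 -3.176
vertex -0.438 -1.514 -3.021
vertex 0.093 -1.823 -3.358
endloop
endfacet
facet normal 0.602 -0.790 -0.119
outer loop
vertex -0.355 -2.192 -3.176
vertex 0.093 -1.823 -3.358
vertex 0.538 -1.806 -1.219
endloop
endfacet
facet normal -0.471 0.140 -0.871
outer loop
vertex 0.093 -1.823 -3.358
vertex -0.438 -1.514 -3.021
vertex 0.14 -1.222 -3.287
endloop
endfacet
facet normal 0.978 -0.052 -0.203
outer loop
vertex 0.093 -1.823 -3.358
vertex 0.14 -1.222 -3.287
vertex 0.538 -1.806 -1.219
endloop
endfacet
facet normal -0.954 0.289 -0.079
outer loop
vertex -3.133 -0.323 -1.012
vertex -2.742 0.739 -1.853
vertex -3.23 -0.831 -1.699
endloop
endfacet
facet normal -0.277 -0.754 0.596
outer loop
vertex -1.618 -1.319 -1.567
vertex -3.133 -0.323 -1.012
vertex -3.23 -0.831 -1.699
endloop
endfacet
facet normal -0.954 0.289 -0.077
outer loop
vertex -3.23 -0.831 -1.699
vertex -2.742 0.739 -1.853
vertex -2.84 0.232 -2.54
endloop
endfacet
facet normal -0.113 -0.591 -0.799
outer loop
vertex -2.84 0.232 -2.54
vertex -1.618 -1.319 -1.567
vertex -3.23 -0.831 -1.699
endloop
endfacet
facet normal 0.113 0.591 0.799
outer loop
vertex -3.133 -0.323 -1.012
vertex -1.13 0.251 -1.721
vertex -2.742 0.739 -1.853
endloop
endfacet
facet normal -0.277 -0.754 0.596
outer loop
vertex -1.52 -0.812 -0.88
vertex -3.133 -0.323 -1.012
vertex -1.618 -1.319 -1.567
endloop
endfacet
facet normal 0.114 0.590 0.799
outer loop
vertex -1.52 -0.812 -0.88
vertex -1.13 0.251 -1.721
vertex -3.133 -0.323 -1.012
endloop
endfacet
facet normal 0.277 0.754 -0.596
outer loop
vertex -2.742 0.739 -1.853
vertex -1.13 0.251 -1.721
vertex -2.84 0.232 -2.54
endloop
endfacet
facet normal -0.114 -0.591 -0.799
outer loop
vertex -1.227 -0.257 -2.408
vertex -1.618 -1.319 -1.567
vertex -2.84 0.232 -2.54
endloop
endfacet
facet normal 0.277 0.753 -0.596
outer loop
vertex -2.84 0.232 -2.54
vertex -1.13 0.251 -1.721
vertex -1.227 -0.257 -2.408
endloop
endfacet
facet normal 0.954 -0.290 0.078
outer loop
vertex -1.227 -0.257 -2.408
vertex -1.52 -0.812 -0.88
vertex -1.618 -1.319 -1.567
endloop
endfacet
facet normal 0.954 -0.288 0.078
outer loop
vertex -1.13 0.251 -1.721
vertex -1.52 -0.812 -0.88
vertex -1.227 -0.257 -2.408
endloop
endfacet

endsolid


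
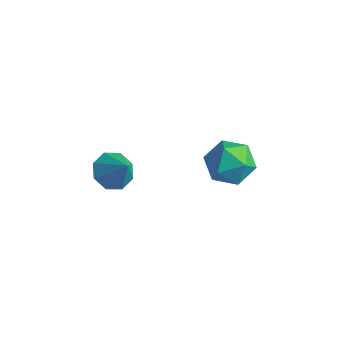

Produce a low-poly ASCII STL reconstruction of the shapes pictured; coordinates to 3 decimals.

solid 
facet normal -0.996 -0.062 0.065
outer loop
vertex -1.526 3.186 -0.973
vertex -1.436 2.514 -0.238
vertex -1.483 3.488 -0.022
endloop
endfacet
facet normal -0.795 0.588 -0.151
outer loop
vertex -1.526 3.186 -0.973
vertex -1.483 3.488 -0.022
vertex -0.981 3.986 -0.727
endloop
endfacet
facet normal -0.415 0.514 -0.751
outer loop
vertex -1.526 3.186 -0.973
vertex -0.981 3.986 -0.727
vertex -0.624 3.32 -1.38
endloop
endfacet
facet normal -0.382 -0.182 -0.906
outer loop
vertex -1.526 3.186 -0.973
vertex -0.624 3.32 -1.38
vertex -0.906 2.41 -1.078
endloop
endfacet
facet normal -0.741 -0.538 -0.401
outer loop
vertex -1.526 3.186 -0.973
vertex -0.906 2.41 -1.078
vertex -1.436 2.514 -0.238
endloop
endfacet
facet normal -0.367 0.863 0.348
outer loop
vertex -0.981 3.986 -0.727
vertex -1.483 3.488 -0.022
vertex -0.554 3.81 0.158
endloop
endfacet
facet normal -0.691 -0.188 0.698
outer loop
vertex -1.483 3.488 -0.022
vertex -1.436 2.514 -0.238
vertex -0.836 2.9 0.46
endloop
endfacet
facet normal -0.278 -0.959 -0.057
outer loop
vertex -1.436 2.514 -0.238
vertex -0.906 2.41 -1.078
vertex -0.479 2.234 -0.193
endloop
endfacet
facet normal 0.302 -0.383 -0.873
outer loop
vertex -0.906 2.41 -1.078
vertex -0.624 3.32 -1.38
vertex 0.023 2.732 -0.898
endloop
endfacet
facet normal 0.247 0.743 -0.623
outer loop
vertex -0.624 3.32 -1.38
vertex -0.981 3.986 -0.727
vertex -0.024 3.706 -0.682
endloop
endfacet
facet normal 0.382 0.182 0.906
outer loop
vertex 0.066 3.034 0.053
vertex -0.554 3.81 0.158
vertex -0.836 2.9 0.46
endloop
endfacet
facet normal 0.415 -0.514 0.751
outer loop
vertex 0.066 3.034 0.053
vertex -0.836 2.9 0.46
vertex -0.479 2.234 -0.193
endloop
endfacet
facet normal 0.795 -0.588 0.151
outer loop
vertex 0.066 3.034 0.053
vertex -0.479 2.234 -0.193
vertex 0.023 2.732 -0.898
endloop
endfacet
facet normal 0.996 0.062 -0.065
outer loop
vertex 0.066 3.034 0.053
vertex 0.023 2.732 -0.898
vertex -0.024 3.706 -0.682
endloop
endfacet
facet normal 0.741 0.538 0.401
outer loop
vertex 0.066 3.034 0.053
vertex -0.024 3.706 -0.682
vertex -0.554 3.81 0.158
endloop
endfacet
facet normal -0.302 0.383 0.873
outer loop
vertex -0.836 2.9 0.46
vertex -0.554 3.81 0.158
vertex -1.483 3.488 -0.022
endloop
endfacet
facet normal -0.247 -0.743 0.623
outer loop
vertex -0.479 2.234 -0.193
vertex -0.836 2.9 0.46
vertex -1.436 2.514 -0.238
endloop
endfacet
facet normal 0.367 -0.863 -0.348
outer loop
vertex 0.023 2.732 -0.898
vertex -0.479 2.234 -0.193
vertex -0.906 2.41 -1.078
endloop
endfacet
facet normal 0.691 0.188 -0.698
outer loop
vertex -0.024 3.706 -0.682
vertex 0.023 2.732 -0.898
vertex -0.624 3.32 -1.38
endloop
endfacet
facet normal 0.278 0.959 0.057
outer loop
vertex -0.554 3.81 0.158
vertex -0.024 3.706 -0.682
vertex -0.981 3.986 -0.727
endloop
endfacet
facet normal -0.631 0.044 -0.774
outer loop
vertex -1.689 -1.108 0.557
vertex -2.271 -0.963 1.04
vertex -1.765 -0.532 0.652
endloop
endfacet
facet normal 0.978 0.153 -0.145
outer loop
vertex -1.689 -1.108 0.557
vertex -1.765 -0.532 0.652
vertex -1.489 -1.017 2.0
endloop
endfacet
facet normal -0.630 0.042 -0.775
outer loop
vertex -1.765 -0.532 0.652
vertex -2.271 -0.963 1.04
vertex -2.138 -0.208 0.973
endloop
endfacet
facet normal 0.704 0.702 0.109
outer loop
vertex -1.765 -0.532 0.652
vertex -2.138 -0.208 0.973
vertex -1.489 -1.017 2.0
endloop
endfacet
facet normal -0.631 0.042 -0.775
outer loop
vertex -2.138 -0.208 0.973
vertex -2.271 -0.963 1.04
vertex -2.589 -0.327 1.334
endloop
endfacet
facet normal 0.201 0.827 0.524
outer loop
vertex -2.138 -0.208 0.973
vertex -2.589 -0.327 1.334
vertex -1.489 -1.017 2.0
endloop
endfacet
facet normal -0.630 0.043 -0.775
outer loop
vertex -2.589 -0.327 1.334
vertex -2.271 -0.963 1.04
vertex -2.854 -0.818 1.522
endloop
endfacet
facet normal -0.234 0.455 0.859
outer loop
vertex -2.589 -0.327 1.334
vertex -2.854 -0.818 1.522
vertex -1.489 -1.017 2.0
endloop
endfacet
facet normal -0.630 0.042 -0.775
outer loop
vertex -2.854 -0.818 1.522
vertex -2.271 -0.963 1.04
vertex -2.777 -1.395 1.428
endloop
endfacet
facet normal -0.349 -0.196 0.916
outer loop
vertex -2.854 -0.818 1.522
vertex -2.777 -1.395 1.428
vertex -1.489 -1.017 2.0
endloop
endfacet
facet normal -0.631 0.043 -0.775
outer loop
vertex -2.777 -1.395 1.428
vertex -2.271 -0.963 1.04
vertex -2.404 -1.719 1.106
endloop
endfacet
facet normal -0.075 -0.745 0.662
outer loop
vertex -2.777 -1.395 1.428
vertex -2.404 -1.719 1.106
vertex -1.489 -1.017 2.0
endloop
endfacet
facet normal -0.630 0.043 -0.775
outer loop
vertex -2.404 -1.719 1.106
vertex -2.271 -0.963 1.04
vertex -1.953 -1.6 0.746
endloop
endfacet
facet normal 0.427 -0.870 0.247
outer loop
vertex -2.404 -1.719 1.106
vertex -1.953 -1.6 0.746
vertex -1.489 -1.017 2.0
endloop
endfacet
facet normal -0.632 0.042 -0.774
outer loop
vertex -1.953 -1.6 0.746
vertex -2.271 -0.963 1.04
vertex -1.689 -1.108 0.557
endloop
endfacet
facet normal 0.863 -0.497 -0.088
outer loop
vertex -1.953 -1.6 0.746
vertex -1.689 -1.108 0.557
vertex -1.489 -1.017 2.0
endloop
endfacet

endsolid


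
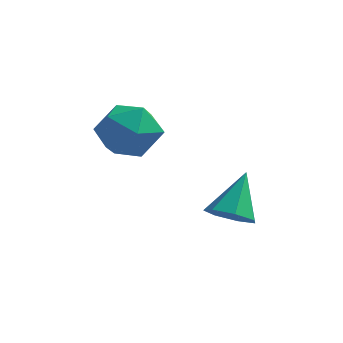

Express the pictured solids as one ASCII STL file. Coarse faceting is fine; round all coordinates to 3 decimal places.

solid 
facet normal -0.089 -0.649 -0.756
outer loop
vertex 1.844 -0.523 -2.981
vertex 0.964 -0.276 -3.089
vertex 1.713 0.082 -3.485
endloop
endfacet
facet normal 0.938 0.318 0.138
outer loop
vertex 1.844 -0.523 -2.981
vertex 1.713 0.082 -3.485
vertex 1.136 0.976 -1.631
endloop
endfacet
facet normal -0.089 -0.649 -0.755
outer loop
vertex 1.713 0.082 -3.485
vertex 0.964 -0.276 -3.089
vertex 1.019 0.417 -3.691
endloop
endfacet
facet normal 0.481 0.839 -0.255
outer loop
vertex 1.713 0.082 -3.485
vertex 1.019 0.417 -3.691
vertex 1.136 0.976 -1.631
endloop
endfacet
facet normal -0.089 -0.649 -0.755
outer loop
vertex 1.019 0.417 -3.691
vertex 0.964 -0.276 -3.089
vertex 0.283 0.23 -3.444
endloop
endfacet
facet normal -0.312 0.921 -0.232
outer loop
vertex 1.019 0.417 -3.691
vertex 0.283 0.23 -3.444
vertex 1.136 0.976 -1.631
endloop
endfacet
facet normal -0.088 -0.649 -0.756
outer loop
vertex 0.283 0.23 -3.444
vertex 0.964 -0.276 -3.089
vertex 0.061 -0.339 -2.93
endloop
endfacet
facet normal -0.844 0.502 0.191
outer loop
vertex 0.283 0.23 -3.444
vertex 0.061 -0.339 -2.93
vertex 1.136 0.976 -1.631
endloop
endfacet
facet normal -0.088 -0.650 -0.755
outer loop
vertex 0.061 -0.339 -2.93
vertex 0.964 -0.276 -3.089
vertex 0.519 -0.86 -2.535
endloop
endfacet
facet normal -0.713 -0.102 0.693
outer loop
vertex 0.061 -0.339 -2.93
vertex 0.519 -0.86 -2.535
vertex 1.136 0.976 -1.631
endloop
endfacet
facet normal -0.089 -0.649 -0.756
outer loop
vertex 0.519 -0.86 -2.535
vertex 0.964 -0.276 -3.089
vertex 1.312 -0.942 -2.558
endloop
endfacet
facet normal -0.019 -0.436 0.900
outer loop
vertex 0.519 -0.86 -2.535
vertex 1.312 -0.942 -2.558
vertex 1.136 0.976 -1.631
endloop
endfacet
facet normal -0.089 -0.649 -0.755
outer loop
vertex 1.312 -0.942 -2.558
vertex 0.964 -0.276 -3.089
vertex 1.844 -0.523 -2.981
endloop
endfacet
facet normal 0.715 -0.250 0.652
outer loop
vertex 1.312 -0.942 -2.558
vertex 1.844 -0.523 -2.981
vertex 1.136 0.976 -1.631
endloop
endfacet
facet normal -0.301 0.920 0.251
outer loop
vertex -3.082 0.473 0.061
vertex -3.096 0.14 1.267
vertex -2.056 0.618 0.762
endloop
endfacet
facet normal 0.100 0.935 -0.340
outer loop
vertex -3.082 0.473 0.061
vertex -2.056 0.618 0.762
vertex -1.958 0.182 -0.407
endloop
endfacet
facet normal -0.211 0.519 -0.829
outer loop
vertex -3.082 0.473 0.061
vertex -1.958 0.182 -0.407
vertex -2.938 -0.564 -0.625
endloop
endfacet
facet normal -0.804 0.246 -0.541
outer loop
vertex -3.082 0.473 0.061
vertex -2.938 -0.564 -0.625
vertex -3.642 -0.59 0.41
endloop
endfacet
facet normal -0.860 0.495 0.127
outer loop
vertex -3.082 0.473 0.061
vertex -3.642 -0.59 0.41
vertex -3.096 0.14 1.267
endloop
endfacet
facet normal 0.736 0.652 -0.182
outer loop
vertex -1.958 0.182 -0.407
vertex -2.056 0.618 0.762
vertex -1.278 -0.33 0.51
endloop
endfacet
facet normal 0.087 0.628 0.773
outer loop
vertex -2.056 0.618 0.762
vertex -3.096 0.14 1.267
vertex -1.982 -0.356 1.545
endloop
endfacet
facet normal -0.818 -0.061 0.573
outer loop
vertex -3.096 0.14 1.267
vertex -3.642 -0.59 0.41
vertex -2.962 -1.102 1.327
endloop
endfacet
facet normal -0.728 -0.463 -0.507
outer loop
vertex -3.642 -0.59 0.41
vertex -2.938 -0.564 -0.625
vertex -2.864 -1.538 0.158
endloop
endfacet
facet normal 0.233 -0.022 -0.972
outer loop
vertex -2.938 -0.564 -0.625
vertex -1.958 0.182 -0.407
vertex -1.824 -1.06 -0.347
endloop
endfacet
facet normal 0.804 -0.246 0.541
outer loop
vertex -1.838 -1.393 0.859
vertex -1.278 -0.33 0.51
vertex -1.982 -0.356 1.545
endloop
endfacet
facet normal 0.211 -0.519 0.829
outer loop
vertex -1.838 -1.393 0.859
vertex -1.982 -0.356 1.545
vertex -2.962 -1.102 1.327
endloop
endfacet
facet normal -0.100 -0.935 0.340
outer loop
vertex -1.838 -1.393 0.859
vertex -2.962 -1.102 1.327
vertex -2.864 -1.538 0.158
endloop
endfacet
facet normal 0.301 -0.920 -0.251
outer loop
vertex -1.838 -1.393 0.859
vertex -2.864 -1.538 0.158
vertex -1.824 -1.06 -0.347
endloop
endfacet
facet normal 0.860 -0.495 -0.127
outer loop
vertex -1.838 -1.393 0.859
vertex -1.824 -1.06 -0.347
vertex -1.278 -0.33 0.51
endloop
endfacet
facet normal 0.728 0.463 0.507
outer loop
vertex -1.982 -0.356 1.545
vertex -1.278 -0.33 0.51
vertex -2.056 0.618 0.762
endloop
endfacet
facet normal -0.233 0.022 0.972
outer loop
vertex -2.962 -1.102 1.327
vertex -1.982 -0.356 1.545
vertex -3.096 0.14 1.267
endloop
endfacet
facet normal -0.736 -0.652 0.182
outer loop
vertex -2.864 -1.538 0.158
vertex -2.962 -1.102 1.327
vertex -3.642 -0.59 0.41
endloop
endfacet
facet normal -0.087 -0.628 -0.773
outer loop
vertex -1.824 -1.06 -0.347
vertex -2.864 -1.538 0.158
vertex -2.938 -0.564 -0.625
endloop
endfacet
facet normal 0.818 0.061 -0.573
outer loop
vertex -1.278 -0.33 0.51
vertex -1.824 -1.06 -0.347
vertex -1.958 0.182 -0.407
endloop
endfacet

endsolid


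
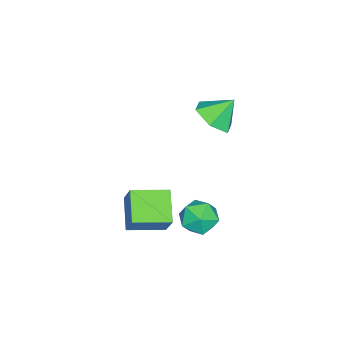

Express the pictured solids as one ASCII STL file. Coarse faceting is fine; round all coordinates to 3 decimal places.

solid 
facet normal -0.808 0.109 0.579
outer loop
vertex 0.574 3.779 -3.16
vertex 0.734 2.832 -2.759
vertex 1.167 3.666 -2.312
endloop
endfacet
facet normal -0.501 0.740 0.449
outer loop
vertex 0.574 3.779 -3.16
vertex 1.167 3.666 -2.312
vertex 1.458 4.321 -3.067
endloop
endfacet
facet normal -0.485 0.836 -0.257
outer loop
vertex 0.574 3.779 -3.16
vertex 1.458 4.321 -3.067
vertex 1.204 3.892 -3.981
endloop
endfacet
facet normal -0.782 0.264 -0.564
outer loop
vertex 0.574 3.779 -3.16
vertex 1.204 3.892 -3.981
vertex 0.756 2.971 -3.791
endloop
endfacet
facet normal -0.982 -0.185 -0.046
outer loop
vertex 0.574 3.779 -3.16
vertex 0.756 2.971 -3.791
vertex 0.734 2.832 -2.759
endloop
endfacet
facet normal 0.173 0.710 0.683
outer loop
vertex 1.458 4.321 -3.067
vertex 1.167 3.666 -2.312
vertex 2.164 3.709 -2.609
endloop
endfacet
facet normal -0.323 -0.311 0.894
outer loop
vertex 1.167 3.666 -2.312
vertex 0.734 2.832 -2.759
vertex 1.716 2.788 -2.419
endloop
endfacet
facet normal -0.605 -0.787 -0.119
outer loop
vertex 0.734 2.832 -2.759
vertex 0.756 2.971 -3.791
vertex 1.462 2.359 -3.333
endloop
endfacet
facet normal -0.283 -0.060 -0.957
outer loop
vertex 0.756 2.971 -3.791
vertex 1.204 3.892 -3.981
vertex 1.753 3.014 -4.088
endloop
endfacet
facet normal 0.198 0.865 -0.461
outer loop
vertex 1.204 3.892 -3.981
vertex 1.458 4.321 -3.067
vertex 2.186 3.848 -3.641
endloop
endfacet
facet normal 0.782 -0.264 0.564
outer loop
vertex 2.346 2.901 -3.24
vertex 2.164 3.709 -2.609
vertex 1.716 2.788 -2.419
endloop
endfacet
facet normal 0.485 -0.836 0.257
outer loop
vertex 2.346 2.901 -3.24
vertex 1.716 2.788 -2.419
vertex 1.462 2.359 -3.333
endloop
endfacet
facet normal 0.501 -0.740 -0.449
outer loop
vertex 2.346 2.901 -3.24
vertex 1.462 2.359 -3.333
vertex 1.753 3.014 -4.088
endloop
endfacet
facet normal 0.808 -0.109 -0.579
outer loop
vertex 2.346 2.901 -3.24
vertex 1.753 3.014 -4.088
vertex 2.186 3.848 -3.641
endloop
endfacet
facet normal 0.982 0.185 0.046
outer loop
vertex 2.346 2.901 -3.24
vertex 2.186 3.848 -3.641
vertex 2.164 3.709 -2.609
endloop
endfacet
facet normal 0.283 0.060 0.957
outer loop
vertex 1.716 2.788 -2.419
vertex 2.164 3.709 -2.609
vertex 1.167 3.666 -2.312
endloop
endfacet
facet normal -0.198 -0.865 0.461
outer loop
vertex 1.462 2.359 -3.333
vertex 1.716 2.788 -2.419
vertex 0.734 2.832 -2.759
endloop
endfacet
facet normal -0.173 -0.710 -0.683
outer loop
vertex 1.753 3.014 -4.088
vertex 1.462 2.359 -3.333
vertex 0.756 2.971 -3.791
endloop
endfacet
facet normal 0.323 0.311 -0.894
outer loop
vertex 2.186 3.848 -3.641
vertex 1.753 3.014 -4.088
vertex 1.204 3.892 -3.981
endloop
endfacet
facet normal 0.605 0.787 0.119
outer loop
vertex 2.164 3.709 -2.609
vertex 2.186 3.848 -3.641
vertex 1.458 4.321 -3.067
endloop
endfacet
facet normal -0.760 -0.405 0.509
outer loop
vertex 2.302 0.33 -1.629
vertex 1.313 1.86 -1.889
vertex 1.734 -0.26 -2.945
endloop
endfacet
facet normal 0.537 -0.832 0.141
outer loop
vertex 3.087 0.46 -3.851
vertex 2.302 0.33 -1.629
vertex 1.734 -0.26 -2.945
endloop
endfacet
facet normal -0.760 -0.404 0.509
outer loop
vertex 1.734 -0.26 -2.945
vertex 1.313 1.86 -1.889
vertex 0.746 1.27 -3.205
endloop
endfacet
facet normal -0.366 -0.381 -0.849
outer loop
vertex 0.746 1.27 -3.205
vertex 3.087 0.46 -3.851
vertex 1.734 -0.26 -2.945
endloop
endfacet
facet normal 0.366 0.381 0.849
outer loop
vertex 2.302 0.33 -1.629
vertex 2.666 2.58 -2.795
vertex 1.313 1.86 -1.889
endloop
endfacet
facet normal 0.537 -0.831 0.141
outer loop
vertex 3.654 1.05 -2.535
vertex 2.302 0.33 -1.629
vertex 3.087 0.46 -3.851
endloop
endfacet
facet normal 0.366 0.381 0.849
outer loop
vertex 3.654 1.05 -2.535
vertex 2.666 2.58 -2.795
vertex 2.302 0.33 -1.629
endloop
endfacet
facet normal -0.537 0.832 -0.141
outer loop
vertex 1.313 1.86 -1.889
vertex 2.666 2.58 -2.795
vertex 0.746 1.27 -3.205
endloop
endfacet
facet normal -0.366 -0.381 -0.849
outer loop
vertex 2.098 1.99 -4.111
vertex 3.087 0.46 -3.851
vertex 0.746 1.27 -3.205
endloop
endfacet
facet normal -0.537 0.832 -0.141
outer loop
vertex 0.746 1.27 -3.205
vertex 2.666 2.58 -2.795
vertex 2.098 1.99 -4.111
endloop
endfacet
facet normal 0.760 0.405 -0.509
outer loop
vertex 2.098 1.99 -4.111
vertex 3.654 1.05 -2.535
vertex 3.087 0.46 -3.851
endloop
endfacet
facet normal 0.760 0.404 -0.509
outer loop
vertex 2.666 2.58 -2.795
vertex 3.654 1.05 -2.535
vertex 2.098 1.99 -4.111
endloop
endfacet
facet normal 0.378 -0.537 -0.755
outer loop
vertex 0.001 2.499 3.032
vertex -0.52 3.146 2.311
vertex 0.499 3.399 2.641
endloop
endfacet
facet normal 0.463 0.125 0.878
outer loop
vertex 0.001 2.499 3.032
vertex 0.499 3.399 2.641
vertex -1.06 3.914 3.389
endloop
endfacet
facet normal 0.378 -0.537 -0.755
outer loop
vertex 0.499 3.399 2.641
vertex -0.52 3.146 2.311
vertex -0.022 4.046 1.92
endloop
endfacet
facet normal 0.453 0.801 0.392
outer loop
vertex 0.499 3.399 2.641
vertex -0.022 4.046 1.92
vertex -1.06 3.914 3.389
endloop
endfacet
facet normal 0.378 -0.537 -0.754
outer loop
vertex -0.022 4.046 1.92
vertex -0.52 3.146 2.311
vertex -1.041 3.793 1.589
endloop
endfacet
facet normal -0.220 0.973 -0.068
outer loop
vertex -0.022 4.046 1.92
vertex -1.041 3.793 1.589
vertex -1.06 3.914 3.389
endloop
endfacet
facet normal 0.379 -0.537 -0.754
outer loop
vertex -1.041 3.793 1.589
vertex -0.52 3.146 2.311
vertex -1.538 2.893 1.98
endloop
endfacet
facet normal -0.882 0.469 -0.041
outer loop
vertex -1.041 3.793 1.589
vertex -1.538 2.893 1.98
vertex -1.06 3.914 3.389
endloop
endfacet
facet normal 0.379 -0.536 -0.755
outer loop
vertex -1.538 2.893 1.98
vertex -0.52 3.146 2.311
vertex -1.017 2.246 2.701
endloop
endfacet
facet normal -0.872 -0.206 0.445
outer loop
vertex -1.538 2.893 1.98
vertex -1.017 2.246 2.701
vertex -1.06 3.914 3.389
endloop
endfacet
facet normal 0.379 -0.536 -0.755
outer loop
vertex -1.017 2.246 2.701
vertex -0.52 3.146 2.311
vertex 0.001 2.499 3.032
endloop
endfacet
facet normal -0.200 -0.378 0.904
outer loop
vertex -1.017 2.246 2.701
vertex 0.001 2.499 3.032
vertex -1.06 3.914 3.389
endloop
endfacet

endsolid


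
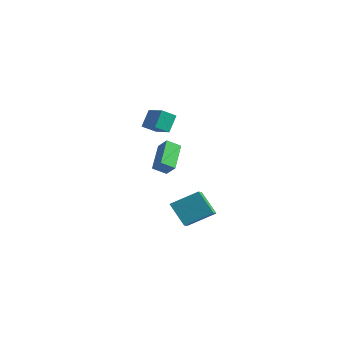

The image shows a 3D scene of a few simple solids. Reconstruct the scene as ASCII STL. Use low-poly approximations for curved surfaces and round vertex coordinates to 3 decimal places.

solid 
facet normal -0.957 0.108 -0.270
outer loop
vertex -1.415 -1.411 4.319
vertex -1.151 -0.527 3.739
vertex -1.199 -2.182 3.245
endloop
endfacet
facet normal -0.243 -0.811 0.533
outer loop
vertex 0.131 -2.333 3.621
vertex -1.415 -1.411 4.319
vertex -1.199 -2.182 3.245
endloop
endfacet
facet normal -0.956 0.109 -0.271
outer loop
vertex -1.199 -2.182 3.245
vertex -1.151 -0.527 3.739
vertex -0.934 -1.298 2.664
endloop
endfacet
facet normal 0.161 -0.575 -0.802
outer loop
vertex -0.934 -1.298 2.664
vertex 0.131 -2.333 3.621
vertex -1.199 -2.182 3.245
endloop
endfacet
facet normal -0.162 0.575 0.802
outer loop
vertex -1.415 -1.411 4.319
vertex 0.179 -0.678 4.115
vertex -1.151 -0.527 3.739
endloop
endfacet
facet normal -0.243 -0.811 0.532
outer loop
vertex -0.086 -1.562 4.696
vertex -1.415 -1.411 4.319
vertex 0.131 -2.333 3.621
endloop
endfacet
facet normal -0.162 0.575 0.802
outer loop
vertex -0.086 -1.562 4.696
vertex 0.179 -0.678 4.115
vertex -1.415 -1.411 4.319
endloop
endfacet
facet normal 0.243 0.811 -0.533
outer loop
vertex -1.151 -0.527 3.739
vertex 0.179 -0.678 4.115
vertex -0.934 -1.298 2.664
endloop
endfacet
facet normal 0.162 -0.575 -0.802
outer loop
vertex 0.395 -1.449 3.041
vertex 0.131 -2.333 3.621
vertex -0.934 -1.298 2.664
endloop
endfacet
facet normal 0.243 0.810 -0.533
outer loop
vertex -0.934 -1.298 2.664
vertex 0.179 -0.678 4.115
vertex 0.395 -1.449 3.041
endloop
endfacet
facet normal 0.957 -0.108 0.271
outer loop
vertex 0.395 -1.449 3.041
vertex -0.086 -1.562 4.696
vertex 0.131 -2.333 3.621
endloop
endfacet
facet normal 0.957 -0.109 0.271
outer loop
vertex 0.179 -0.678 4.115
vertex -0.086 -1.562 4.696
vertex 0.395 -1.449 3.041
endloop
endfacet
facet normal -0.651 -0.036 0.758
outer loop
vertex -0.205 -0.869 -3.291
vertex 0.84 0.523 -2.327
vertex -0.972 0.13 -3.903
endloop
endfacet
facet normal -0.525 -0.700 -0.484
outer loop
vertex 0.24 0.197 -5.313
vertex -0.205 -0.869 -3.291
vertex -0.972 0.13 -3.903
endloop
endfacet
facet normal -0.651 -0.036 0.758
outer loop
vertex -0.972 0.13 -3.903
vertex 0.84 0.523 -2.327
vertex 0.073 1.522 -2.939
endloop
endfacet
facet normal -0.548 0.714 -0.437
outer loop
vertex 0.073 1.522 -2.939
vertex 0.24 0.197 -5.313
vertex -0.972 0.13 -3.903
endloop
endfacet
facet normal 0.548 -0.714 0.437
outer loop
vertex -0.205 -0.869 -3.291
vertex 2.052 0.59 -3.737
vertex 0.84 0.523 -2.327
endloop
endfacet
facet normal -0.525 -0.700 -0.484
outer loop
vertex 1.007 -0.802 -4.701
vertex -0.205 -0.869 -3.291
vertex 0.24 0.197 -5.313
endloop
endfacet
facet normal 0.548 -0.714 0.437
outer loop
vertex 1.007 -0.802 -4.701
vertex 2.052 0.59 -3.737
vertex -0.205 -0.869 -3.291
endloop
endfacet
facet normal 0.525 0.700 0.484
outer loop
vertex 0.84 0.523 -2.327
vertex 2.052 0.59 -3.737
vertex 0.073 1.522 -2.939
endloop
endfacet
facet normal -0.548 0.714 -0.437
outer loop
vertex 1.285 1.589 -4.349
vertex 0.24 0.197 -5.313
vertex 0.073 1.522 -2.939
endloop
endfacet
facet normal 0.525 0.700 0.484
outer loop
vertex 0.073 1.522 -2.939
vertex 2.052 0.59 -3.737
vertex 1.285 1.589 -4.349
endloop
endfacet
facet normal 0.651 0.036 -0.758
outer loop
vertex 1.285 1.589 -4.349
vertex 1.007 -0.802 -4.701
vertex 0.24 0.197 -5.313
endloop
endfacet
facet normal 0.651 0.036 -0.758
outer loop
vertex 2.052 0.59 -3.737
vertex 1.007 -0.802 -4.701
vertex 1.285 1.589 -4.349
endloop
endfacet
facet normal -0.466 -0.724 0.508
outer loop
vertex -0.58 -1.239 0.161
vertex -1.642 0.229 1.28
vertex -1.333 -1.248 -0.542
endloop
endfacet
facet normal 0.499 -0.689 -0.526
outer loop
vertex -0.858 -0.509 -1.06
vertex -0.58 -1.239 0.161
vertex -1.333 -1.248 -0.542
endloop
endfacet
facet normal -0.466 -0.724 0.508
outer loop
vertex -1.333 -1.248 -0.542
vertex -1.642 0.229 1.28
vertex -2.395 0.22 0.577
endloop
endfacet
facet normal -0.731 -0.009 -0.682
outer loop
vertex -2.395 0.22 0.577
vertex -0.858 -0.509 -1.06
vertex -1.333 -1.248 -0.542
endloop
endfacet
facet normal 0.731 0.009 0.682
outer loop
vertex -0.58 -1.239 0.161
vertex -1.167 0.968 0.762
vertex -1.642 0.229 1.28
endloop
endfacet
facet normal 0.499 -0.689 -0.526
outer loop
vertex -0.105 -0.5 -0.357
vertex -0.58 -1.239 0.161
vertex -0.858 -0.509 -1.06
endloop
endfacet
facet normal 0.731 0.009 0.682
outer loop
vertex -0.105 -0.5 -0.357
vertex -1.167 0.968 0.762
vertex -0.58 -1.239 0.161
endloop
endfacet
facet normal -0.499 0.689 0.526
outer loop
vertex -1.642 0.229 1.28
vertex -1.167 0.968 0.762
vertex -2.395 0.22 0.577
endloop
endfacet
facet normal -0.731 -0.009 -0.682
outer loop
vertex -1.92 0.959 0.059
vertex -0.858 -0.509 -1.06
vertex -2.395 0.22 0.577
endloop
endfacet
facet normal -0.499 0.689 0.526
outer loop
vertex -2.395 0.22 0.577
vertex -1.167 0.968 0.762
vertex -1.92 0.959 0.059
endloop
endfacet
facet normal 0.466 0.724 -0.508
outer loop
vertex -1.92 0.959 0.059
vertex -0.105 -0.5 -0.357
vertex -0.858 -0.509 -1.06
endloop
endfacet
facet normal 0.466 0.724 -0.508
outer loop
vertex -1.167 0.968 0.762
vertex -0.105 -0.5 -0.357
vertex -1.92 0.959 0.059
endloop
endfacet

endsolid


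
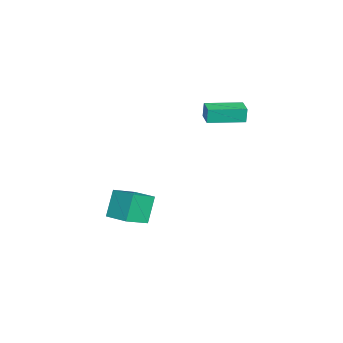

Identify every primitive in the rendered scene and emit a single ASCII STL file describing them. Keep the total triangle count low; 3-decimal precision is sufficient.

solid 
facet normal -0.593 -0.780 -0.201
outer loop
vertex -0.33 -2.356 -1.784
vertex -1.293 -1.444 -2.484
vertex 0.458 -2.596 -3.179
endloop
endfacet
facet normal 0.642 -0.608 0.467
outer loop
vertex 1.293 -1.496 -2.896
vertex -0.33 -2.356 -1.784
vertex 0.458 -2.596 -3.179
endloop
endfacet
facet normal -0.593 -0.780 -0.201
outer loop
vertex 0.458 -2.596 -3.179
vertex -1.293 -1.444 -2.484
vertex -0.505 -1.684 -3.879
endloop
endfacet
facet normal 0.486 -0.148 -0.861
outer loop
vertex -0.505 -1.684 -3.879
vertex 1.293 -1.496 -2.896
vertex 0.458 -2.596 -3.179
endloop
endfacet
facet normal -0.486 0.148 0.861
outer loop
vertex -0.33 -2.356 -1.784
vertex -0.458 -0.344 -2.201
vertex -1.293 -1.444 -2.484
endloop
endfacet
facet normal 0.642 -0.608 0.467
outer loop
vertex 0.505 -1.256 -1.501
vertex -0.33 -2.356 -1.784
vertex 1.293 -1.496 -2.896
endloop
endfacet
facet normal -0.486 0.148 0.861
outer loop
vertex 0.505 -1.256 -1.501
vertex -0.458 -0.344 -2.201
vertex -0.33 -2.356 -1.784
endloop
endfacet
facet normal -0.642 0.608 -0.467
outer loop
vertex -1.293 -1.444 -2.484
vertex -0.458 -0.344 -2.201
vertex -0.505 -1.684 -3.879
endloop
endfacet
facet normal 0.486 -0.148 -0.861
outer loop
vertex 0.33 -0.584 -3.596
vertex 1.293 -1.496 -2.896
vertex -0.505 -1.684 -3.879
endloop
endfacet
facet normal -0.642 0.608 -0.467
outer loop
vertex -0.505 -1.684 -3.879
vertex -0.458 -0.344 -2.201
vertex 0.33 -0.584 -3.596
endloop
endfacet
facet normal 0.593 0.780 0.201
outer loop
vertex 0.33 -0.584 -3.596
vertex 0.505 -1.256 -1.501
vertex 1.293 -1.496 -2.896
endloop
endfacet
facet normal 0.593 0.780 0.201
outer loop
vertex -0.458 -0.344 -2.201
vertex 0.505 -1.256 -1.501
vertex 0.33 -0.584 -3.596
endloop
endfacet
facet normal -0.950 -0.304 -0.067
outer loop
vertex -1.239 1.924 4.062
vertex -1.807 3.731 3.909
vertex -1.165 1.877 3.227
endloop
endfacet
facet normal 0.299 -0.951 0.080
outer loop
vertex -0.253 2.169 3.291
vertex -1.239 1.924 4.062
vertex -1.165 1.877 3.227
endloop
endfacet
facet normal -0.950 -0.305 -0.067
outer loop
vertex -1.165 1.877 3.227
vertex -1.807 3.731 3.909
vertex -1.733 3.683 3.073
endloop
endfacet
facet normal 0.088 -0.057 -0.994
outer loop
vertex -1.733 3.683 3.073
vertex -0.253 2.169 3.291
vertex -1.165 1.877 3.227
endloop
endfacet
facet normal -0.088 0.057 0.995
outer loop
vertex -1.239 1.924 4.062
vertex -0.895 4.023 3.973
vertex -1.807 3.731 3.909
endloop
endfacet
facet normal 0.300 -0.951 0.081
outer loop
vertex -0.327 2.217 4.127
vertex -1.239 1.924 4.062
vertex -0.253 2.169 3.291
endloop
endfacet
facet normal -0.089 0.057 0.994
outer loop
vertex -0.327 2.217 4.127
vertex -0.895 4.023 3.973
vertex -1.239 1.924 4.062
endloop
endfacet
facet normal -0.299 0.951 -0.081
outer loop
vertex -1.807 3.731 3.909
vertex -0.895 4.023 3.973
vertex -1.733 3.683 3.073
endloop
endfacet
facet normal 0.089 -0.056 -0.994
outer loop
vertex -0.821 3.976 3.138
vertex -0.253 2.169 3.291
vertex -1.733 3.683 3.073
endloop
endfacet
facet normal -0.300 0.951 -0.080
outer loop
vertex -1.733 3.683 3.073
vertex -0.895 4.023 3.973
vertex -0.821 3.976 3.138
endloop
endfacet
facet normal 0.950 0.304 0.067
outer loop
vertex -0.821 3.976 3.138
vertex -0.327 2.217 4.127
vertex -0.253 2.169 3.291
endloop
endfacet
facet normal 0.950 0.305 0.067
outer loop
vertex -0.895 4.023 3.973
vertex -0.327 2.217 4.127
vertex -0.821 3.976 3.138
endloop
endfacet

endsolid


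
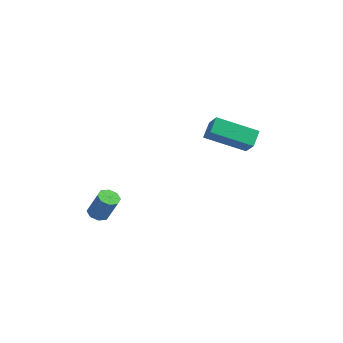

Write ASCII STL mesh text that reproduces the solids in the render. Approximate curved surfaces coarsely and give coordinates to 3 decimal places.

solid 
facet normal -0.459 -0.025 -0.888
outer loop
vertex 0.042 -2.295 -0.743
vertex -0.446 -2.317 -0.49
vertex -0.12 -1.913 -0.67
endloop
endfacet
facet normal 0.801 0.421 -0.426
outer loop
vertex 0.042 -2.295 -0.743
vertex -0.12 -1.913 -0.67
vertex 0.694 -2.26 0.517
endloop
endfacet
facet normal 0.801 0.421 -0.426
outer loop
vertex 0.694 -2.26 0.517
vertex -0.12 -1.913 -0.67
vertex 0.532 -1.878 0.59
endloop
endfacet
facet normal 0.459 0.025 0.888
outer loop
vertex 0.694 -2.26 0.517
vertex 0.532 -1.878 0.59
vertex 0.206 -2.283 0.77
endloop
endfacet
facet normal -0.459 -0.026 -0.888
outer loop
vertex -0.12 -1.913 -0.67
vertex -0.446 -2.317 -0.49
vertex -0.473 -1.768 -0.492
endloop
endfacet
facet normal 0.295 0.939 -0.179
outer loop
vertex -0.12 -1.913 -0.67
vertex -0.473 -1.768 -0.492
vertex 0.532 -1.878 0.59
endloop
endfacet
facet normal 0.296 0.938 -0.179
outer loop
vertex 0.532 -1.878 0.59
vertex -0.473 -1.768 -0.492
vertex 0.18 -1.733 0.769
endloop
endfacet
facet normal 0.461 0.023 0.887
outer loop
vertex 0.532 -1.878 0.59
vertex 0.18 -1.733 0.769
vertex 0.206 -2.283 0.77
endloop
endfacet
facet normal -0.458 -0.026 -0.888
outer loop
vertex -0.473 -1.768 -0.492
vertex -0.446 -2.317 -0.49
vertex -0.81 -1.945 -0.313
endloop
endfacet
facet normal -0.384 0.907 0.174
outer loop
vertex -0.473 -1.768 -0.492
vertex -0.81 -1.945 -0.313
vertex 0.18 -1.733 0.769
endloop
endfacet
facet normal -0.383 0.907 0.173
outer loop
vertex 0.18 -1.733 0.769
vertex -0.81 -1.945 -0.313
vertex -0.158 -1.91 0.948
endloop
endfacet
facet normal 0.458 0.023 0.888
outer loop
vertex 0.18 -1.733 0.769
vertex -0.158 -1.91 0.948
vertex 0.206 -2.283 0.77
endloop
endfacet
facet normal -0.459 -0.027 -0.888
outer loop
vertex -0.81 -1.945 -0.313
vertex -0.446 -2.317 -0.49
vertex -0.934 -2.34 -0.237
endloop
endfacet
facet normal -0.838 0.345 0.424
outer loop
vertex -0.81 -1.945 -0.313
vertex -0.934 -2.34 -0.237
vertex -0.158 -1.91 0.948
endloop
endfacet
facet normal -0.838 0.344 0.424
outer loop
vertex -0.158 -1.91 0.948
vertex -0.934 -2.34 -0.237
vertex -0.282 -2.305 1.023
endloop
endfacet
facet normal 0.459 0.024 0.888
outer loop
vertex -0.158 -1.91 0.948
vertex -0.282 -2.305 1.023
vertex 0.206 -2.283 0.77
endloop
endfacet
facet normal -0.459 -0.025 -0.888
outer loop
vertex -0.934 -2.34 -0.237
vertex -0.446 -2.317 -0.49
vertex -0.772 -2.722 -0.31
endloop
endfacet
facet normal -0.801 -0.421 0.426
outer loop
vertex -0.934 -2.34 -0.237
vertex -0.772 -2.722 -0.31
vertex -0.282 -2.305 1.023
endloop
endfacet
facet normal -0.801 -0.421 0.426
outer loop
vertex -0.282 -2.305 1.023
vertex -0.772 -2.722 -0.31
vertex -0.12 -2.687 0.95
endloop
endfacet
facet normal 0.459 0.025 0.888
outer loop
vertex -0.282 -2.305 1.023
vertex -0.12 -2.687 0.95
vertex 0.206 -2.283 0.77
endloop
endfacet
facet normal -0.461 -0.023 -0.887
outer loop
vertex -0.772 -2.722 -0.31
vertex -0.446 -2.317 -0.49
vertex -0.42 -2.867 -0.489
endloop
endfacet
facet normal -0.296 -0.938 0.179
outer loop
vertex -0.772 -2.722 -0.31
vertex -0.42 -2.867 -0.489
vertex -0.12 -2.687 0.95
endloop
endfacet
facet normal -0.295 -0.939 0.179
outer loop
vertex -0.12 -2.687 0.95
vertex -0.42 -2.867 -0.489
vertex 0.233 -2.832 0.772
endloop
endfacet
facet normal 0.459 0.026 0.888
outer loop
vertex -0.12 -2.687 0.95
vertex 0.233 -2.832 0.772
vertex 0.206 -2.283 0.77
endloop
endfacet
facet normal -0.458 -0.023 -0.888
outer loop
vertex -0.42 -2.867 -0.489
vertex -0.446 -2.317 -0.49
vertex -0.082 -2.69 -0.668
endloop
endfacet
facet normal 0.383 -0.907 -0.173
outer loop
vertex -0.42 -2.867 -0.489
vertex -0.082 -2.69 -0.668
vertex 0.233 -2.832 0.772
endloop
endfacet
facet normal 0.384 -0.907 -0.173
outer loop
vertex 0.233 -2.832 0.772
vertex -0.082 -2.69 -0.668
vertex 0.57 -2.655 0.593
endloop
endfacet
facet normal 0.458 0.026 0.888
outer loop
vertex 0.233 -2.832 0.772
vertex 0.57 -2.655 0.593
vertex 0.206 -2.283 0.77
endloop
endfacet
facet normal -0.459 -0.024 -0.888
outer loop
vertex -0.082 -2.69 -0.668
vertex -0.446 -2.317 -0.49
vertex 0.042 -2.295 -0.743
endloop
endfacet
facet normal 0.838 -0.344 -0.424
outer loop
vertex -0.082 -2.69 -0.668
vertex 0.042 -2.295 -0.743
vertex 0.57 -2.655 0.593
endloop
endfacet
facet normal 0.838 -0.345 -0.424
outer loop
vertex 0.57 -2.655 0.593
vertex 0.042 -2.295 -0.743
vertex 0.694 -2.26 0.517
endloop
endfacet
facet normal 0.459 0.027 0.888
outer loop
vertex 0.57 -2.655 0.593
vertex 0.694 -2.26 0.517
vertex 0.206 -2.283 0.77
endloop
endfacet
facet normal -0.658 0.334 -0.674
outer loop
vertex 1.413 2.737 2.965
vertex 1.168 3.451 3.558
vertex 2.928 3.977 2.1
endloop
endfacet
facet normal 0.256 -0.743 -0.618
outer loop
vertex 3.652 3.609 2.842
vertex 1.413 2.737 2.965
vertex 2.928 3.977 2.1
endloop
endfacet
facet normal -0.658 0.335 -0.674
outer loop
vertex 2.928 3.977 2.1
vertex 1.168 3.451 3.558
vertex 2.683 4.691 2.694
endloop
endfacet
facet normal 0.708 0.579 -0.404
outer loop
vertex 2.683 4.691 2.694
vertex 3.652 3.609 2.842
vertex 2.928 3.977 2.1
endloop
endfacet
facet normal -0.708 -0.579 0.404
outer loop
vertex 1.413 2.737 2.965
vertex 1.892 3.083 4.3
vertex 1.168 3.451 3.558
endloop
endfacet
facet normal 0.255 -0.743 -0.619
outer loop
vertex 2.137 2.369 3.706
vertex 1.413 2.737 2.965
vertex 3.652 3.609 2.842
endloop
endfacet
facet normal -0.708 -0.579 0.404
outer loop
vertex 2.137 2.369 3.706
vertex 1.892 3.083 4.3
vertex 1.413 2.737 2.965
endloop
endfacet
facet normal -0.256 0.743 0.618
outer loop
vertex 1.168 3.451 3.558
vertex 1.892 3.083 4.3
vertex 2.683 4.691 2.694
endloop
endfacet
facet normal 0.708 0.579 -0.404
outer loop
vertex 3.407 4.323 3.435
vertex 3.652 3.609 2.842
vertex 2.683 4.691 2.694
endloop
endfacet
facet normal -0.255 0.743 0.618
outer loop
vertex 2.683 4.691 2.694
vertex 1.892 3.083 4.3
vertex 3.407 4.323 3.435
endloop
endfacet
facet normal 0.658 -0.334 0.674
outer loop
vertex 3.407 4.323 3.435
vertex 2.137 2.369 3.706
vertex 3.652 3.609 2.842
endloop
endfacet
facet normal 0.659 -0.335 0.674
outer loop
vertex 1.892 3.083 4.3
vertex 2.137 2.369 3.706
vertex 3.407 4.323 3.435
endloop
endfacet

endsolid


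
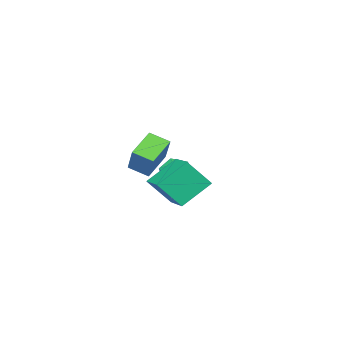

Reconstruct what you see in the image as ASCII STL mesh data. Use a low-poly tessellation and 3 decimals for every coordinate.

solid 
facet normal -0.398 -0.541 -0.741
outer loop
vertex 2.346 -1.536 1.329
vertex 0.876 -1.748 2.274
vertex 1.879 -0.512 0.833
endloop
endfacet
facet normal 0.835 0.120 -0.537
outer loop
vertex 2.704 0.608 2.366
vertex 2.346 -1.536 1.329
vertex 1.879 -0.512 0.833
endloop
endfacet
facet normal -0.398 -0.541 -0.741
outer loop
vertex 1.879 -0.512 0.833
vertex 0.876 -1.748 2.274
vertex 0.409 -0.724 1.778
endloop
endfacet
facet normal -0.380 0.832 -0.404
outer loop
vertex 0.409 -0.724 1.778
vertex 2.704 0.608 2.366
vertex 1.879 -0.512 0.833
endloop
endfacet
facet normal 0.380 -0.832 0.404
outer loop
vertex 2.346 -1.536 1.329
vertex 1.701 -0.628 3.807
vertex 0.876 -1.748 2.274
endloop
endfacet
facet normal 0.835 0.120 -0.537
outer loop
vertex 3.171 -0.416 2.862
vertex 2.346 -1.536 1.329
vertex 2.704 0.608 2.366
endloop
endfacet
facet normal 0.380 -0.832 0.404
outer loop
vertex 3.171 -0.416 2.862
vertex 1.701 -0.628 3.807
vertex 2.346 -1.536 1.329
endloop
endfacet
facet normal -0.835 -0.120 0.537
outer loop
vertex 0.876 -1.748 2.274
vertex 1.701 -0.628 3.807
vertex 0.409 -0.724 1.778
endloop
endfacet
facet normal -0.380 0.832 -0.404
outer loop
vertex 1.234 0.396 3.311
vertex 2.704 0.608 2.366
vertex 0.409 -0.724 1.778
endloop
endfacet
facet normal -0.835 -0.120 0.537
outer loop
vertex 0.409 -0.724 1.778
vertex 1.701 -0.628 3.807
vertex 1.234 0.396 3.311
endloop
endfacet
facet normal 0.398 0.541 0.741
outer loop
vertex 1.234 0.396 3.311
vertex 3.171 -0.416 2.862
vertex 2.704 0.608 2.366
endloop
endfacet
facet normal 0.398 0.541 0.741
outer loop
vertex 1.701 -0.628 3.807
vertex 3.171 -0.416 2.862
vertex 1.234 0.396 3.311
endloop
endfacet
facet normal -0.035 0.107 0.994
outer loop
vertex -4.095 -3.301 -0.36
vertex -3.729 -4.246 -0.245
vertex -3.088 -3.454 -0.308
endloop
endfacet
facet normal 0.077 0.736 0.673
outer loop
vertex -4.095 -3.301 -0.36
vertex -3.088 -3.454 -0.308
vertex -3.469 -2.794 -0.986
endloop
endfacet
facet normal -0.466 0.855 0.226
outer loop
vertex -4.095 -3.301 -0.36
vertex -3.469 -2.794 -0.986
vertex -4.344 -3.177 -1.342
endloop
endfacet
facet normal -0.914 0.302 0.270
outer loop
vertex -4.095 -3.301 -0.36
vertex -4.344 -3.177 -1.342
vertex -4.505 -4.074 -0.884
endloop
endfacet
facet normal -0.648 -0.161 0.744
outer loop
vertex -4.095 -3.301 -0.36
vertex -4.505 -4.074 -0.884
vertex -3.729 -4.246 -0.245
endloop
endfacet
facet normal 0.674 0.682 0.285
outer loop
vertex -3.469 -2.794 -0.986
vertex -3.088 -3.454 -0.308
vertex -2.715 -3.426 -1.256
endloop
endfacet
facet normal 0.491 -0.334 0.804
outer loop
vertex -3.088 -3.454 -0.308
vertex -3.729 -4.246 -0.245
vertex -2.876 -4.323 -0.798
endloop
endfacet
facet normal -0.500 -0.768 0.401
outer loop
vertex -3.729 -4.246 -0.245
vertex -4.505 -4.074 -0.884
vertex -3.751 -4.706 -1.154
endloop
endfacet
facet normal -0.930 -0.020 -0.367
outer loop
vertex -4.505 -4.074 -0.884
vertex -4.344 -3.177 -1.342
vertex -4.132 -4.046 -1.832
endloop
endfacet
facet normal -0.205 0.875 -0.438
outer loop
vertex -4.344 -3.177 -1.342
vertex -3.469 -2.794 -0.986
vertex -3.491 -3.254 -1.895
endloop
endfacet
facet normal 0.914 -0.302 -0.270
outer loop
vertex -3.125 -4.199 -1.78
vertex -2.715 -3.426 -1.256
vertex -2.876 -4.323 -0.798
endloop
endfacet
facet normal 0.466 -0.855 -0.226
outer loop
vertex -3.125 -4.199 -1.78
vertex -2.876 -4.323 -0.798
vertex -3.751 -4.706 -1.154
endloop
endfacet
facet normal -0.077 -0.736 -0.673
outer loop
vertex -3.125 -4.199 -1.78
vertex -3.751 -4.706 -1.154
vertex -4.132 -4.046 -1.832
endloop
endfacet
facet normal 0.035 -0.107 -0.994
outer loop
vertex -3.125 -4.199 -1.78
vertex -4.132 -4.046 -1.832
vertex -3.491 -3.254 -1.895
endloop
endfacet
facet normal 0.648 0.161 -0.744
outer loop
vertex -3.125 -4.199 -1.78
vertex -3.491 -3.254 -1.895
vertex -2.715 -3.426 -1.256
endloop
endfacet
facet normal 0.930 0.020 0.367
outer loop
vertex -2.876 -4.323 -0.798
vertex -2.715 -3.426 -1.256
vertex -3.088 -3.454 -0.308
endloop
endfacet
facet normal 0.205 -0.875 0.438
outer loop
vertex -3.751 -4.706 -1.154
vertex -2.876 -4.323 -0.798
vertex -3.729 -4.246 -0.245
endloop
endfacet
facet normal -0.674 -0.682 -0.285
outer loop
vertex -4.132 -4.046 -1.832
vertex -3.751 -4.706 -1.154
vertex -4.505 -4.074 -0.884
endloop
endfacet
facet normal -0.491 0.334 -0.804
outer loop
vertex -3.491 -3.254 -1.895
vertex -4.132 -4.046 -1.832
vertex -4.344 -3.177 -1.342
endloop
endfacet
facet normal 0.500 0.768 -0.401
outer loop
vertex -2.715 -3.426 -1.256
vertex -3.491 -3.254 -1.895
vertex -3.469 -2.794 -0.986
endloop
endfacet
facet normal -0.744 0.273 0.609
outer loop
vertex 1.729 1.255 2.436
vertex 2.617 2.82 2.819
vertex 0.847 2.111 0.975
endloop
endfacet
facet normal -0.482 -0.851 -0.208
outer loop
vertex 2.403 1.54 -0.299
vertex 1.729 1.255 2.436
vertex 0.847 2.111 0.975
endloop
endfacet
facet normal -0.744 0.273 0.609
outer loop
vertex 0.847 2.111 0.975
vertex 2.617 2.82 2.819
vertex 1.735 3.677 1.357
endloop
endfacet
facet normal -0.462 0.449 -0.765
outer loop
vertex 1.735 3.677 1.357
vertex 2.403 1.54 -0.299
vertex 0.847 2.111 0.975
endloop
endfacet
facet normal 0.462 -0.449 0.765
outer loop
vertex 1.729 1.255 2.436
vertex 4.173 2.249 1.545
vertex 2.617 2.82 2.819
endloop
endfacet
facet normal -0.483 -0.851 -0.208
outer loop
vertex 3.285 0.683 1.163
vertex 1.729 1.255 2.436
vertex 2.403 1.54 -0.299
endloop
endfacet
facet normal 0.461 -0.448 0.766
outer loop
vertex 3.285 0.683 1.163
vertex 4.173 2.249 1.545
vertex 1.729 1.255 2.436
endloop
endfacet
facet normal 0.482 0.851 0.208
outer loop
vertex 2.617 2.82 2.819
vertex 4.173 2.249 1.545
vertex 1.735 3.677 1.357
endloop
endfacet
facet normal -0.461 0.449 -0.765
outer loop
vertex 3.291 3.105 0.084
vertex 2.403 1.54 -0.299
vertex 1.735 3.677 1.357
endloop
endfacet
facet normal 0.482 0.851 0.207
outer loop
vertex 1.735 3.677 1.357
vertex 4.173 2.249 1.545
vertex 3.291 3.105 0.084
endloop
endfacet
facet normal 0.744 -0.273 -0.609
outer loop
vertex 3.291 3.105 0.084
vertex 3.285 0.683 1.163
vertex 2.403 1.54 -0.299
endloop
endfacet
facet normal 0.744 -0.273 -0.609
outer loop
vertex 4.173 2.249 1.545
vertex 3.285 0.683 1.163
vertex 3.291 3.105 0.084
endloop
endfacet

endsolid
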